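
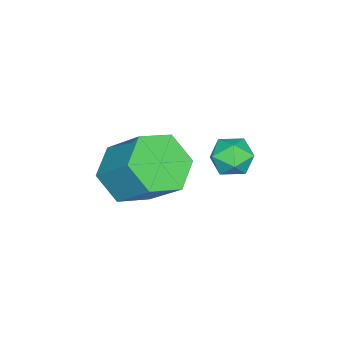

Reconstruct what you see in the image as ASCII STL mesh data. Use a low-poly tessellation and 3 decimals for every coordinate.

solid 
facet normal -0.285 0.530 0.798
outer loop
vertex -1.796 1.302 0.514
vertex -2.21 0.851 0.666
vertex -1.621 0.827 0.892
endloop
endfacet
facet normal 0.401 0.656 0.639
outer loop
vertex -1.796 1.302 0.514
vertex -1.621 0.827 0.892
vertex -1.231 1.03 0.439
endloop
endfacet
facet normal 0.430 0.902 -0.030
outer loop
vertex -1.796 1.302 0.514
vertex -1.231 1.03 0.439
vertex -1.578 1.179 -0.066
endloop
endfacet
facet normal -0.236 0.929 -0.286
outer loop
vertex -1.796 1.302 0.514
vertex -1.578 1.179 -0.066
vertex -2.184 1.068 0.074
endloop
endfacet
facet normal -0.678 0.699 0.226
outer loop
vertex -1.796 1.302 0.514
vertex -2.184 1.068 0.074
vertex -2.21 0.851 0.666
endloop
endfacet
facet normal 0.749 0.036 0.661
outer loop
vertex -1.231 1.03 0.439
vertex -1.621 0.827 0.892
vertex -1.296 0.412 0.546
endloop
endfacet
facet normal -0.359 -0.168 0.918
outer loop
vertex -1.621 0.827 0.892
vertex -2.21 0.851 0.666
vertex -1.902 0.301 0.686
endloop
endfacet
facet normal -0.995 0.104 -0.006
outer loop
vertex -2.21 0.851 0.666
vertex -2.184 1.068 0.074
vertex -2.249 0.45 0.181
endloop
endfacet
facet normal -0.280 0.476 -0.834
outer loop
vertex -2.184 1.068 0.074
vertex -1.578 1.179 -0.066
vertex -1.859 0.653 -0.272
endloop
endfacet
facet normal 0.798 0.432 -0.421
outer loop
vertex -1.578 1.179 -0.066
vertex -1.231 1.03 0.439
vertex -1.27 0.629 -0.046
endloop
endfacet
facet normal 0.236 -0.929 0.286
outer loop
vertex -1.684 0.178 0.106
vertex -1.296 0.412 0.546
vertex -1.902 0.301 0.686
endloop
endfacet
facet normal -0.430 -0.902 0.030
outer loop
vertex -1.684 0.178 0.106
vertex -1.902 0.301 0.686
vertex -2.249 0.45 0.181
endloop
endfacet
facet normal -0.401 -0.656 -0.639
outer loop
vertex -1.684 0.178 0.106
vertex -2.249 0.45 0.181
vertex -1.859 0.653 -0.272
endloop
endfacet
facet normal 0.285 -0.530 -0.798
outer loop
vertex -1.684 0.178 0.106
vertex -1.859 0.653 -0.272
vertex -1.27 0.629 -0.046
endloop
endfacet
facet normal 0.678 -0.699 -0.226
outer loop
vertex -1.684 0.178 0.106
vertex -1.27 0.629 -0.046
vertex -1.296 0.412 0.546
endloop
endfacet
facet normal 0.280 -0.476 0.834
outer loop
vertex -1.902 0.301 0.686
vertex -1.296 0.412 0.546
vertex -1.621 0.827 0.892
endloop
endfacet
facet normal -0.798 -0.432 0.421
outer loop
vertex -2.249 0.45 0.181
vertex -1.902 0.301 0.686
vertex -2.21 0.851 0.666
endloop
endfacet
facet normal -0.749 -0.036 -0.661
outer loop
vertex -1.859 0.653 -0.272
vertex -2.249 0.45 0.181
vertex -2.184 1.068 0.074
endloop
endfacet
facet normal 0.359 0.168 -0.918
outer loop
vertex -1.27 0.629 -0.046
vertex -1.859 0.653 -0.272
vertex -1.578 1.179 -0.066
endloop
endfacet
facet normal 0.995 -0.104 0.006
outer loop
vertex -1.296 0.412 0.546
vertex -1.27 0.629 -0.046
vertex -1.231 1.03 0.439
endloop
endfacet
facet normal -0.217 -0.667 -0.712
outer loop
vertex -1.097 -2.1 -2.108
vertex -1.975 -2.21 -1.737
vertex -1.818 -1.543 -2.41
endloop
endfacet
facet normal 0.624 0.467 -0.627
outer loop
vertex -1.097 -2.1 -2.108
vertex -1.818 -1.543 -2.41
vertex -0.746 -1.019 -0.953
endloop
endfacet
facet normal 0.623 0.468 -0.627
outer loop
vertex -0.746 -1.019 -0.953
vertex -1.818 -1.543 -2.41
vertex -1.467 -0.463 -1.255
endloop
endfacet
facet normal 0.216 0.667 0.713
outer loop
vertex -0.746 -1.019 -0.953
vertex -1.467 -0.463 -1.255
vertex -1.625 -1.13 -0.583
endloop
endfacet
facet normal -0.216 -0.668 -0.712
outer loop
vertex -1.818 -1.543 -2.41
vertex -1.975 -2.21 -1.737
vertex -2.697 -1.654 -2.039
endloop
endfacet
facet normal -0.340 0.736 -0.585
outer loop
vertex -1.818 -1.543 -2.41
vertex -2.697 -1.654 -2.039
vertex -1.467 -0.463 -1.255
endloop
endfacet
facet normal -0.339 0.736 -0.586
outer loop
vertex -1.467 -0.463 -1.255
vertex -2.697 -1.654 -2.039
vertex -2.346 -0.573 -0.885
endloop
endfacet
facet normal 0.217 0.667 0.713
outer loop
vertex -1.467 -0.463 -1.255
vertex -2.346 -0.573 -0.885
vertex -1.625 -1.13 -0.583
endloop
endfacet
facet normal -0.216 -0.667 -0.713
outer loop
vertex -2.697 -1.654 -2.039
vertex -1.975 -2.21 -1.737
vertex -2.854 -2.321 -1.367
endloop
endfacet
facet normal -0.962 0.268 0.041
outer loop
vertex -2.697 -1.654 -2.039
vertex -2.854 -2.321 -1.367
vertex -2.346 -0.573 -0.885
endloop
endfacet
facet normal -0.962 0.268 0.041
outer loop
vertex -2.346 -0.573 -0.885
vertex -2.854 -2.321 -1.367
vertex -2.503 -1.24 -0.212
endloop
endfacet
facet normal 0.217 0.667 0.712
outer loop
vertex -2.346 -0.573 -0.885
vertex -2.503 -1.24 -0.212
vertex -1.625 -1.13 -0.583
endloop
endfacet
facet normal -0.216 -0.667 -0.713
outer loop
vertex -2.854 -2.321 -1.367
vertex -1.975 -2.21 -1.737
vertex -2.133 -2.877 -1.065
endloop
endfacet
facet normal -0.623 -0.468 0.627
outer loop
vertex -2.854 -2.321 -1.367
vertex -2.133 -2.877 -1.065
vertex -2.503 -1.24 -0.212
endloop
endfacet
facet normal -0.624 -0.467 0.627
outer loop
vertex -2.503 -1.24 -0.212
vertex -2.133 -2.877 -1.065
vertex -1.782 -1.797 0.09
endloop
endfacet
facet normal 0.217 0.667 0.712
outer loop
vertex -2.503 -1.24 -0.212
vertex -1.782 -1.797 0.09
vertex -1.625 -1.13 -0.583
endloop
endfacet
facet normal -0.217 -0.667 -0.713
outer loop
vertex -2.133 -2.877 -1.065
vertex -1.975 -2.21 -1.737
vertex -1.254 -2.767 -1.435
endloop
endfacet
facet normal 0.339 -0.736 0.586
outer loop
vertex -2.133 -2.877 -1.065
vertex -1.254 -2.767 -1.435
vertex -1.782 -1.797 0.09
endloop
endfacet
facet normal 0.340 -0.736 0.586
outer loop
vertex -1.782 -1.797 0.09
vertex -1.254 -2.767 -1.435
vertex -0.903 -1.686 -0.281
endloop
endfacet
facet normal 0.216 0.668 0.712
outer loop
vertex -1.782 -1.797 0.09
vertex -0.903 -1.686 -0.281
vertex -1.625 -1.13 -0.583
endloop
endfacet
facet normal -0.217 -0.667 -0.712
outer loop
vertex -1.254 -2.767 -1.435
vertex -1.975 -2.21 -1.737
vertex -1.097 -2.1 -2.108
endloop
endfacet
facet normal 0.962 -0.268 -0.041
outer loop
vertex -1.254 -2.767 -1.435
vertex -1.097 -2.1 -2.108
vertex -0.903 -1.686 -0.281
endloop
endfacet
facet normal 0.962 -0.268 -0.041
outer loop
vertex -0.903 -1.686 -0.281
vertex -1.097 -2.1 -2.108
vertex -0.746 -1.019 -0.953
endloop
endfacet
facet normal 0.216 0.667 0.713
outer loop
vertex -0.903 -1.686 -0.281
vertex -0.746 -1.019 -0.953
vertex -1.625 -1.13 -0.583
endloop
endfacet

endsolid


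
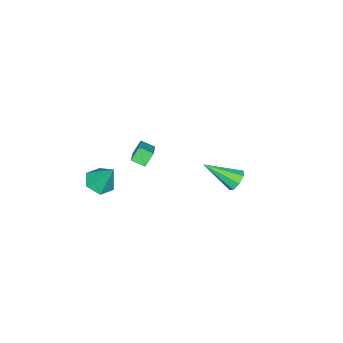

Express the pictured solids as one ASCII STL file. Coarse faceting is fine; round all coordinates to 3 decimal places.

solid 
facet normal -0.042 -0.512 -0.858
outer loop
vertex 0.488 -4.332 -2.602
vertex -0.391 -4.006 -2.753
vertex 0.357 -3.521 -3.079
endloop
endfacet
facet normal 0.928 0.289 0.237
outer loop
vertex 0.488 -4.332 -2.602
vertex 0.357 -3.521 -3.079
vertex -0.309 -3.014 -1.087
endloop
endfacet
facet normal -0.043 -0.511 -0.859
outer loop
vertex 0.357 -3.521 -3.079
vertex -0.391 -4.006 -2.753
vertex -0.522 -3.195 -3.229
endloop
endfacet
facet normal 0.363 0.925 -0.114
outer loop
vertex 0.357 -3.521 -3.079
vertex -0.522 -3.195 -3.229
vertex -0.309 -3.014 -1.087
endloop
endfacet
facet normal -0.043 -0.511 -0.859
outer loop
vertex -0.522 -3.195 -3.229
vertex -0.391 -4.006 -2.753
vertex -1.271 -3.68 -2.903
endloop
endfacet
facet normal -0.548 0.836 -0.016
outer loop
vertex -0.522 -3.195 -3.229
vertex -1.271 -3.68 -2.903
vertex -0.309 -3.014 -1.087
endloop
endfacet
facet normal -0.043 -0.512 -0.858
outer loop
vertex -1.271 -3.68 -2.903
vertex -0.391 -4.006 -2.753
vertex -1.14 -4.491 -2.426
endloop
endfacet
facet normal -0.894 0.110 0.433
outer loop
vertex -1.271 -3.68 -2.903
vertex -1.14 -4.491 -2.426
vertex -0.309 -3.014 -1.087
endloop
endfacet
facet normal -0.043 -0.512 -0.858
outer loop
vertex -1.14 -4.491 -2.426
vertex -0.391 -4.006 -2.753
vertex -0.261 -4.817 -2.276
endloop
endfacet
facet normal -0.329 -0.526 0.784
outer loop
vertex -1.14 -4.491 -2.426
vertex -0.261 -4.817 -2.276
vertex -0.309 -3.014 -1.087
endloop
endfacet
facet normal -0.042 -0.512 -0.858
outer loop
vertex -0.261 -4.817 -2.276
vertex -0.391 -4.006 -2.753
vertex 0.488 -4.332 -2.602
endloop
endfacet
facet normal 0.582 -0.437 0.686
outer loop
vertex -0.261 -4.817 -2.276
vertex 0.488 -4.332 -2.602
vertex -0.309 -3.014 -1.087
endloop
endfacet
facet normal -0.576 0.198 0.793
outer loop
vertex -3.539 -3.341 -1.974
vertex -3.749 -2.519 -2.332
vertex -4.819 -3.999 -2.739
endloop
endfacet
facet normal 0.227 -0.893 0.388
outer loop
vertex -4.231 -4.201 -3.548
vertex -3.539 -3.341 -1.974
vertex -4.819 -3.999 -2.739
endloop
endfacet
facet normal -0.576 0.198 0.793
outer loop
vertex -4.819 -3.999 -2.739
vertex -3.749 -2.519 -2.332
vertex -5.028 -3.178 -3.096
endloop
endfacet
facet normal -0.785 -0.404 -0.470
outer loop
vertex -5.028 -3.178 -3.096
vertex -4.231 -4.201 -3.548
vertex -4.819 -3.999 -2.739
endloop
endfacet
facet normal 0.785 0.405 0.469
outer loop
vertex -3.539 -3.341 -1.974
vertex -3.161 -2.721 -3.141
vertex -3.749 -2.519 -2.332
endloop
endfacet
facet normal 0.229 -0.893 0.387
outer loop
vertex -2.952 -3.542 -2.784
vertex -3.539 -3.341 -1.974
vertex -4.231 -4.201 -3.548
endloop
endfacet
facet normal 0.785 0.404 0.469
outer loop
vertex -2.952 -3.542 -2.784
vertex -3.161 -2.721 -3.141
vertex -3.539 -3.341 -1.974
endloop
endfacet
facet normal -0.228 0.893 -0.389
outer loop
vertex -3.749 -2.519 -2.332
vertex -3.161 -2.721 -3.141
vertex -5.028 -3.178 -3.096
endloop
endfacet
facet normal -0.785 -0.405 -0.469
outer loop
vertex -4.441 -3.379 -3.906
vertex -4.231 -4.201 -3.548
vertex -5.028 -3.178 -3.096
endloop
endfacet
facet normal -0.228 0.893 -0.387
outer loop
vertex -5.028 -3.178 -3.096
vertex -3.161 -2.721 -3.141
vertex -4.441 -3.379 -3.906
endloop
endfacet
facet normal 0.576 -0.198 -0.793
outer loop
vertex -4.441 -3.379 -3.906
vertex -2.952 -3.542 -2.784
vertex -4.231 -4.201 -3.548
endloop
endfacet
facet normal 0.576 -0.198 -0.793
outer loop
vertex -3.161 -2.721 -3.141
vertex -2.952 -3.542 -2.784
vertex -4.441 -3.379 -3.906
endloop
endfacet
facet normal -0.313 0.782 -0.539
outer loop
vertex -0.771 4.19 0.363
vertex -1.455 4.007 0.494
vertex -0.969 4.426 0.82
endloop
endfacet
facet normal 0.932 0.201 0.300
outer loop
vertex -0.771 4.19 0.363
vertex -0.969 4.426 0.82
vertex -0.785 2.333 1.646
endloop
endfacet
facet normal -0.313 0.782 -0.538
outer loop
vertex -0.969 4.426 0.82
vertex -1.455 4.007 0.494
vertex -1.451 4.416 1.086
endloop
endfacet
facet normal 0.445 0.362 0.819
outer loop
vertex -0.969 4.426 0.82
vertex -1.451 4.416 1.086
vertex -0.785 2.333 1.646
endloop
endfacet
facet normal -0.312 0.783 -0.539
outer loop
vertex -1.451 4.416 1.086
vertex -1.455 4.007 0.494
vertex -1.936 4.167 1.005
endloop
endfacet
facet normal -0.250 0.176 0.952
outer loop
vertex -1.451 4.416 1.086
vertex -1.936 4.167 1.005
vertex -0.785 2.333 1.646
endloop
endfacet
facet normal -0.313 0.782 -0.539
outer loop
vertex -1.936 4.167 1.005
vertex -1.455 4.007 0.494
vertex -2.139 3.824 0.625
endloop
endfacet
facet normal -0.743 -0.249 0.622
outer loop
vertex -1.936 4.167 1.005
vertex -2.139 3.824 0.625
vertex -0.785 2.333 1.646
endloop
endfacet
facet normal -0.312 0.783 -0.538
outer loop
vertex -2.139 3.824 0.625
vertex -1.455 4.007 0.494
vertex -1.941 3.588 0.167
endloop
endfacet
facet normal -0.747 -0.665 0.020
outer loop
vertex -2.139 3.824 0.625
vertex -1.941 3.588 0.167
vertex -0.785 2.333 1.646
endloop
endfacet
facet normal -0.313 0.783 -0.538
outer loop
vertex -1.941 3.588 0.167
vertex -1.455 4.007 0.494
vertex -1.459 3.598 -0.099
endloop
endfacet
facet normal -0.259 -0.827 -0.500
outer loop
vertex -1.941 3.588 0.167
vertex -1.459 3.598 -0.099
vertex -0.785 2.333 1.646
endloop
endfacet
facet normal -0.312 0.783 -0.538
outer loop
vertex -1.459 3.598 -0.099
vertex -1.455 4.007 0.494
vertex -0.974 3.847 -0.018
endloop
endfacet
facet normal 0.435 -0.641 -0.633
outer loop
vertex -1.459 3.598 -0.099
vertex -0.974 3.847 -0.018
vertex -0.785 2.333 1.646
endloop
endfacet
facet normal -0.312 0.783 -0.538
outer loop
vertex -0.974 3.847 -0.018
vertex -1.455 4.007 0.494
vertex -0.771 4.19 0.363
endloop
endfacet
facet normal 0.929 -0.215 -0.301
outer loop
vertex -0.974 3.847 -0.018
vertex -0.771 4.19 0.363
vertex -0.785 2.333 1.646
endloop
endfacet

endsolid


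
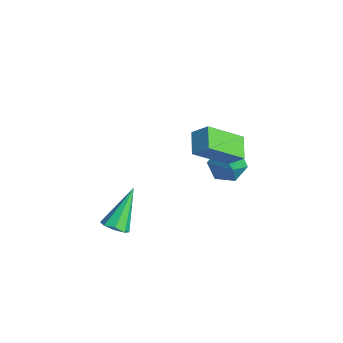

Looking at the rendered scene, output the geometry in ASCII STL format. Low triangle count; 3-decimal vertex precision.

solid 
facet normal -0.767 0.169 -0.619
outer loop
vertex -2.163 2.53 -2.309
vertex -2.714 2.386 -1.665
vertex -2.421 3.182 -1.811
endloop
endfacet
facet normal 0.824 0.512 -0.243
outer loop
vertex -2.163 2.53 -2.309
vertex -2.421 3.182 -1.811
vertex -1.386 2.094 -0.595
endloop
endfacet
facet normal -0.768 0.169 -0.618
outer loop
vertex -2.421 3.182 -1.811
vertex -2.714 2.386 -1.665
vertex -2.972 3.037 -1.166
endloop
endfacet
facet normal 0.324 0.825 0.462
outer loop
vertex -2.421 3.182 -1.811
vertex -2.972 3.037 -1.166
vertex -1.386 2.094 -0.595
endloop
endfacet
facet normal -0.768 0.169 -0.618
outer loop
vertex -2.972 3.037 -1.166
vertex -2.714 2.386 -1.665
vertex -3.265 2.242 -1.02
endloop
endfacet
facet normal -0.195 0.246 0.949
outer loop
vertex -2.972 3.037 -1.166
vertex -3.265 2.242 -1.02
vertex -1.386 2.094 -0.595
endloop
endfacet
facet normal -0.768 0.168 -0.618
outer loop
vertex -3.265 2.242 -1.02
vertex -2.714 2.386 -1.665
vertex -3.006 1.591 -1.519
endloop
endfacet
facet normal -0.216 -0.647 0.731
outer loop
vertex -3.265 2.242 -1.02
vertex -3.006 1.591 -1.519
vertex -1.386 2.094 -0.595
endloop
endfacet
facet normal -0.768 0.169 -0.617
outer loop
vertex -3.006 1.591 -1.519
vertex -2.714 2.386 -1.665
vertex -2.456 1.735 -2.164
endloop
endfacet
facet normal 0.282 -0.959 0.027
outer loop
vertex -3.006 1.591 -1.519
vertex -2.456 1.735 -2.164
vertex -1.386 2.094 -0.595
endloop
endfacet
facet normal -0.767 0.170 -0.618
outer loop
vertex -2.456 1.735 -2.164
vertex -2.714 2.386 -1.665
vertex -2.163 2.53 -2.309
endloop
endfacet
facet normal 0.802 -0.380 -0.460
outer loop
vertex -2.456 1.735 -2.164
vertex -2.163 2.53 -2.309
vertex -1.386 2.094 -0.595
endloop
endfacet
facet normal 0.400 -0.545 -0.737
outer loop
vertex -0.669 -3.243 -1.976
vertex -1.138 -3.068 -2.36
vertex -0.568 -2.839 -2.22
endloop
endfacet
facet normal 0.746 0.198 0.636
outer loop
vertex -0.669 -3.243 -1.976
vertex -0.568 -2.839 -2.22
vertex -1.942 -1.972 -0.88
endloop
endfacet
facet normal 0.400 -0.545 -0.737
outer loop
vertex -0.568 -2.839 -2.22
vertex -1.138 -3.068 -2.36
vertex -0.8 -2.57 -2.545
endloop
endfacet
facet normal 0.638 0.752 0.167
outer loop
vertex -0.568 -2.839 -2.22
vertex -0.8 -2.57 -2.545
vertex -1.942 -1.972 -0.88
endloop
endfacet
facet normal 0.401 -0.546 -0.736
outer loop
vertex -0.8 -2.57 -2.545
vertex -1.138 -3.068 -2.36
vertex -1.23 -2.592 -2.763
endloop
endfacet
facet normal 0.093 0.956 -0.280
outer loop
vertex -0.8 -2.57 -2.545
vertex -1.23 -2.592 -2.763
vertex -1.942 -1.972 -0.88
endloop
endfacet
facet normal 0.400 -0.546 -0.736
outer loop
vertex -1.23 -2.592 -2.763
vertex -1.138 -3.068 -2.36
vertex -1.606 -2.893 -2.744
endloop
endfacet
facet normal -0.574 0.689 -0.444
outer loop
vertex -1.23 -2.592 -2.763
vertex -1.606 -2.893 -2.744
vertex -1.942 -1.972 -0.88
endloop
endfacet
facet normal 0.401 -0.545 -0.737
outer loop
vertex -1.606 -2.893 -2.744
vertex -1.138 -3.068 -2.36
vertex -1.707 -3.297 -2.5
endloop
endfacet
facet normal -0.968 0.105 -0.227
outer loop
vertex -1.606 -2.893 -2.744
vertex -1.707 -3.297 -2.5
vertex -1.942 -1.972 -0.88
endloop
endfacet
facet normal 0.401 -0.545 -0.737
outer loop
vertex -1.707 -3.297 -2.5
vertex -1.138 -3.068 -2.36
vertex -1.475 -3.566 -2.175
endloop
endfacet
facet normal -0.860 -0.449 0.242
outer loop
vertex -1.707 -3.297 -2.5
vertex -1.475 -3.566 -2.175
vertex -1.942 -1.972 -0.88
endloop
endfacet
facet normal 0.400 -0.545 -0.737
outer loop
vertex -1.475 -3.566 -2.175
vertex -1.138 -3.068 -2.36
vertex -1.045 -3.544 -1.958
endloop
endfacet
facet normal -0.315 -0.652 0.690
outer loop
vertex -1.475 -3.566 -2.175
vertex -1.045 -3.544 -1.958
vertex -1.942 -1.972 -0.88
endloop
endfacet
facet normal 0.400 -0.544 -0.737
outer loop
vertex -1.045 -3.544 -1.958
vertex -1.138 -3.068 -2.36
vertex -0.669 -3.243 -1.976
endloop
endfacet
facet normal 0.350 -0.386 0.854
outer loop
vertex -1.045 -3.544 -1.958
vertex -0.669 -3.243 -1.976
vertex -1.942 -1.972 -0.88
endloop
endfacet
facet normal -0.482 -0.544 -0.687
outer loop
vertex -0.894 0.131 1.726
vertex -1.841 0.463 2.127
vertex -0.876 1.66 0.501
endloop
endfacet
facet normal 0.876 -0.307 -0.371
outer loop
vertex -0.419 2.177 1.153
vertex -0.894 0.131 1.726
vertex -0.876 1.66 0.501
endloop
endfacet
facet normal -0.481 -0.545 -0.687
outer loop
vertex -0.876 1.66 0.501
vertex -1.841 0.463 2.127
vertex -1.823 1.992 0.901
endloop
endfacet
facet normal 0.009 0.780 -0.625
outer loop
vertex -1.823 1.992 0.901
vertex -0.419 2.177 1.153
vertex -0.876 1.66 0.501
endloop
endfacet
facet normal -0.009 -0.780 0.625
outer loop
vertex -0.894 0.131 1.726
vertex -1.384 0.98 2.779
vertex -1.841 0.463 2.127
endloop
endfacet
facet normal 0.877 -0.307 -0.370
outer loop
vertex -0.437 0.648 2.379
vertex -0.894 0.131 1.726
vertex -0.419 2.177 1.153
endloop
endfacet
facet normal -0.010 -0.781 0.625
outer loop
vertex -0.437 0.648 2.379
vertex -1.384 0.98 2.779
vertex -0.894 0.131 1.726
endloop
endfacet
facet normal -0.876 0.307 0.371
outer loop
vertex -1.841 0.463 2.127
vertex -1.384 0.98 2.779
vertex -1.823 1.992 0.901
endloop
endfacet
facet normal 0.009 0.781 -0.625
outer loop
vertex -1.366 2.509 1.554
vertex -0.419 2.177 1.153
vertex -1.823 1.992 0.901
endloop
endfacet
facet normal -0.877 0.307 0.370
outer loop
vertex -1.823 1.992 0.901
vertex -1.384 0.98 2.779
vertex -1.366 2.509 1.554
endloop
endfacet
facet normal 0.482 0.545 0.686
outer loop
vertex -1.366 2.509 1.554
vertex -0.437 0.648 2.379
vertex -0.419 2.177 1.153
endloop
endfacet
facet normal 0.481 0.545 0.687
outer loop
vertex -1.384 0.98 2.779
vertex -0.437 0.648 2.379
vertex -1.366 2.509 1.554
endloop
endfacet

endsolid


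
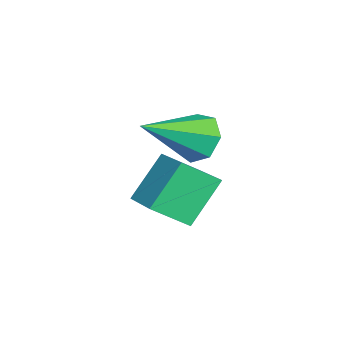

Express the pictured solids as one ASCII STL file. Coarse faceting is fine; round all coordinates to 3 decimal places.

solid 
facet normal -0.609 0.633 -0.478
outer loop
vertex -2.413 -2.062 -2.203
vertex -2.77 -1.927 -1.569
vertex -2.183 -1.576 -1.852
endloop
endfacet
facet normal 0.873 -0.064 -0.484
outer loop
vertex -2.413 -2.062 -2.203
vertex -2.183 -1.576 -1.852
vertex -1.65 -3.093 -0.691
endloop
endfacet
facet normal -0.609 0.633 -0.477
outer loop
vertex -2.183 -1.576 -1.852
vertex -2.77 -1.927 -1.569
vertex -2.396 -1.355 -1.287
endloop
endfacet
facet normal 0.885 0.436 0.163
outer loop
vertex -2.183 -1.576 -1.852
vertex -2.396 -1.355 -1.287
vertex -1.65 -3.093 -0.691
endloop
endfacet
facet normal -0.609 0.633 -0.477
outer loop
vertex -2.396 -1.355 -1.287
vertex -2.77 -1.927 -1.569
vertex -2.89 -1.565 -0.935
endloop
endfacet
facet normal 0.387 0.443 0.808
outer loop
vertex -2.396 -1.355 -1.287
vertex -2.89 -1.565 -0.935
vertex -1.65 -3.093 -0.691
endloop
endfacet
facet normal -0.609 0.634 -0.477
outer loop
vertex -2.89 -1.565 -0.935
vertex -2.77 -1.927 -1.569
vertex -3.294 -2.048 -1.061
endloop
endfacet
facet normal -0.247 -0.046 0.968
outer loop
vertex -2.89 -1.565 -0.935
vertex -3.294 -2.048 -1.061
vertex -1.65 -3.093 -0.691
endloop
endfacet
facet normal -0.609 0.634 -0.477
outer loop
vertex -3.294 -2.048 -1.061
vertex -2.77 -1.927 -1.569
vertex -3.304 -2.44 -1.569
endloop
endfacet
facet normal -0.538 -0.662 0.521
outer loop
vertex -3.294 -2.048 -1.061
vertex -3.304 -2.44 -1.569
vertex -1.65 -3.093 -0.691
endloop
endfacet
facet normal -0.609 0.634 -0.477
outer loop
vertex -3.304 -2.44 -1.569
vertex -2.77 -1.927 -1.569
vertex -2.912 -2.446 -2.077
endloop
endfacet
facet normal -0.268 -0.943 -0.196
outer loop
vertex -3.304 -2.44 -1.569
vertex -2.912 -2.446 -2.077
vertex -1.65 -3.093 -0.691
endloop
endfacet
facet normal -0.608 0.634 -0.478
outer loop
vertex -2.912 -2.446 -2.077
vertex -2.77 -1.927 -1.569
vertex -2.413 -2.062 -2.203
endloop
endfacet
facet normal 0.359 -0.677 -0.643
outer loop
vertex -2.912 -2.446 -2.077
vertex -2.413 -2.062 -2.203
vertex -1.65 -3.093 -0.691
endloop
endfacet
facet normal -0.822 -0.497 -0.278
outer loop
vertex -3.041 -3.611 -3.937
vertex -3.807 -2.999 -2.762
vertex -3.36 -2.702 -4.618
endloop
endfacet
facet normal 0.500 -0.400 -0.768
outer loop
vertex -2.233 -2.021 -4.238
vertex -3.041 -3.611 -3.937
vertex -3.36 -2.702 -4.618
endloop
endfacet
facet normal -0.823 -0.496 -0.278
outer loop
vertex -3.36 -2.702 -4.618
vertex -3.807 -2.999 -2.762
vertex -4.126 -2.089 -3.443
endloop
endfacet
facet normal -0.270 0.770 -0.578
outer loop
vertex -4.126 -2.089 -3.443
vertex -2.233 -2.021 -4.238
vertex -3.36 -2.702 -4.618
endloop
endfacet
facet normal 0.271 -0.770 0.578
outer loop
vertex -3.041 -3.611 -3.937
vertex -2.68 -2.318 -2.382
vertex -3.807 -2.999 -2.762
endloop
endfacet
facet normal 0.500 -0.400 -0.768
outer loop
vertex -1.914 -2.931 -3.557
vertex -3.041 -3.611 -3.937
vertex -2.233 -2.021 -4.238
endloop
endfacet
facet normal 0.270 -0.770 0.578
outer loop
vertex -1.914 -2.931 -3.557
vertex -2.68 -2.318 -2.382
vertex -3.041 -3.611 -3.937
endloop
endfacet
facet normal -0.500 0.399 0.768
outer loop
vertex -3.807 -2.999 -2.762
vertex -2.68 -2.318 -2.382
vertex -4.126 -2.089 -3.443
endloop
endfacet
facet normal -0.270 0.770 -0.577
outer loop
vertex -2.999 -1.409 -3.063
vertex -2.233 -2.021 -4.238
vertex -4.126 -2.089 -3.443
endloop
endfacet
facet normal -0.500 0.400 0.768
outer loop
vertex -4.126 -2.089 -3.443
vertex -2.68 -2.318 -2.382
vertex -2.999 -1.409 -3.063
endloop
endfacet
facet normal 0.823 0.496 0.278
outer loop
vertex -2.999 -1.409 -3.063
vertex -1.914 -2.931 -3.557
vertex -2.233 -2.021 -4.238
endloop
endfacet
facet normal 0.823 0.496 0.277
outer loop
vertex -2.68 -2.318 -2.382
vertex -1.914 -2.931 -3.557
vertex -2.999 -1.409 -3.063
endloop
endfacet

endsolid


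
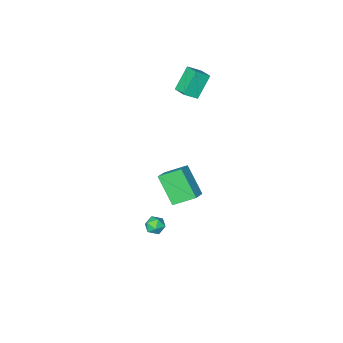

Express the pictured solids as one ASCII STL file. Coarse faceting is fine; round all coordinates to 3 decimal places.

solid 
facet normal -0.751 -0.514 -0.415
outer loop
vertex -1.46 -2.973 -3.785
vertex -2.534 -2.098 -2.925
vertex -1.564 -1.521 -5.394
endloop
endfacet
facet normal 0.659 -0.537 -0.527
outer loop
vertex -0.806 -1.002 -4.975
vertex -1.46 -2.973 -3.785
vertex -1.564 -1.521 -5.394
endloop
endfacet
facet normal -0.751 -0.514 -0.415
outer loop
vertex -1.564 -1.521 -5.394
vertex -2.534 -2.098 -2.925
vertex -2.638 -0.646 -4.535
endloop
endfacet
facet normal -0.048 0.669 -0.742
outer loop
vertex -2.638 -0.646 -4.535
vertex -0.806 -1.002 -4.975
vertex -1.564 -1.521 -5.394
endloop
endfacet
facet normal 0.048 -0.669 0.741
outer loop
vertex -1.46 -2.973 -3.785
vertex -1.776 -1.579 -2.506
vertex -2.534 -2.098 -2.925
endloop
endfacet
facet normal 0.659 -0.537 -0.527
outer loop
vertex -0.702 -2.454 -3.365
vertex -1.46 -2.973 -3.785
vertex -0.806 -1.002 -4.975
endloop
endfacet
facet normal 0.048 -0.669 0.741
outer loop
vertex -0.702 -2.454 -3.365
vertex -1.776 -1.579 -2.506
vertex -1.46 -2.973 -3.785
endloop
endfacet
facet normal -0.659 0.537 0.527
outer loop
vertex -2.534 -2.098 -2.925
vertex -1.776 -1.579 -2.506
vertex -2.638 -0.646 -4.535
endloop
endfacet
facet normal -0.048 0.670 -0.741
outer loop
vertex -1.88 -0.127 -4.115
vertex -0.806 -1.002 -4.975
vertex -2.638 -0.646 -4.535
endloop
endfacet
facet normal -0.659 0.537 0.527
outer loop
vertex -2.638 -0.646 -4.535
vertex -1.776 -1.579 -2.506
vertex -1.88 -0.127 -4.115
endloop
endfacet
facet normal 0.751 0.514 0.415
outer loop
vertex -1.88 -0.127 -4.115
vertex -0.702 -2.454 -3.365
vertex -0.806 -1.002 -4.975
endloop
endfacet
facet normal 0.751 0.514 0.415
outer loop
vertex -1.776 -1.579 -2.506
vertex -0.702 -2.454 -3.365
vertex -1.88 -0.127 -4.115
endloop
endfacet
facet normal -0.949 0.313 -0.046
outer loop
vertex 2.668 3.641 -1.368
vertex 2.57 3.432 -0.769
vertex 2.773 4.032 -0.871
endloop
endfacet
facet normal -0.526 0.719 -0.454
outer loop
vertex 2.668 3.641 -1.368
vertex 2.773 4.032 -0.871
vertex 3.184 4.022 -1.363
endloop
endfacet
facet normal -0.208 0.294 -0.933
outer loop
vertex 2.668 3.641 -1.368
vertex 3.184 4.022 -1.363
vertex 3.235 3.415 -1.566
endloop
endfacet
facet normal -0.435 -0.374 -0.819
outer loop
vertex 2.668 3.641 -1.368
vertex 3.235 3.415 -1.566
vertex 2.855 3.051 -1.198
endloop
endfacet
facet normal -0.892 -0.361 -0.272
outer loop
vertex 2.668 3.641 -1.368
vertex 2.855 3.051 -1.198
vertex 2.57 3.432 -0.769
endloop
endfacet
facet normal -0.020 0.999 -0.037
outer loop
vertex 3.184 4.022 -1.363
vertex 2.773 4.032 -0.871
vertex 3.405 4.049 -0.762
endloop
endfacet
facet normal -0.704 0.344 0.622
outer loop
vertex 2.773 4.032 -0.871
vertex 2.57 3.432 -0.769
vertex 3.025 3.685 -0.394
endloop
endfacet
facet normal -0.611 -0.748 0.258
outer loop
vertex 2.57 3.432 -0.769
vertex 2.855 3.051 -1.198
vertex 3.076 3.078 -0.597
endloop
endfacet
facet normal 0.129 -0.768 -0.627
outer loop
vertex 2.855 3.051 -1.198
vertex 3.235 3.415 -1.566
vertex 3.487 3.068 -1.089
endloop
endfacet
facet normal 0.494 0.313 -0.811
outer loop
vertex 3.235 3.415 -1.566
vertex 3.184 4.022 -1.363
vertex 3.69 3.668 -1.191
endloop
endfacet
facet normal 0.435 0.374 0.819
outer loop
vertex 3.592 3.459 -0.592
vertex 3.405 4.049 -0.762
vertex 3.025 3.685 -0.394
endloop
endfacet
facet normal 0.208 -0.294 0.933
outer loop
vertex 3.592 3.459 -0.592
vertex 3.025 3.685 -0.394
vertex 3.076 3.078 -0.597
endloop
endfacet
facet normal 0.526 -0.719 0.454
outer loop
vertex 3.592 3.459 -0.592
vertex 3.076 3.078 -0.597
vertex 3.487 3.068 -1.089
endloop
endfacet
facet normal 0.949 -0.313 0.046
outer loop
vertex 3.592 3.459 -0.592
vertex 3.487 3.068 -1.089
vertex 3.69 3.668 -1.191
endloop
endfacet
facet normal 0.892 0.361 0.272
outer loop
vertex 3.592 3.459 -0.592
vertex 3.69 3.668 -1.191
vertex 3.405 4.049 -0.762
endloop
endfacet
facet normal -0.129 0.768 0.627
outer loop
vertex 3.025 3.685 -0.394
vertex 3.405 4.049 -0.762
vertex 2.773 4.032 -0.871
endloop
endfacet
facet normal -0.494 -0.313 0.811
outer loop
vertex 3.076 3.078 -0.597
vertex 3.025 3.685 -0.394
vertex 2.57 3.432 -0.769
endloop
endfacet
facet normal 0.020 -0.999 0.037
outer loop
vertex 3.487 3.068 -1.089
vertex 3.076 3.078 -0.597
vertex 2.855 3.051 -1.198
endloop
endfacet
facet normal 0.704 -0.344 -0.622
outer loop
vertex 3.69 3.668 -1.191
vertex 3.487 3.068 -1.089
vertex 3.235 3.415 -1.566
endloop
endfacet
facet normal 0.611 0.748 -0.258
outer loop
vertex 3.405 4.049 -0.762
vertex 3.69 3.668 -1.191
vertex 3.184 4.022 -1.363
endloop
endfacet
facet normal -0.798 0.225 -0.559
outer loop
vertex -4.828 -4.263 3.256
vertex -4.747 -3.173 3.58
vertex -3.775 -3.935 1.885
endloop
endfacet
facet normal -0.071 -0.956 -0.284
outer loop
vertex -2.953 -4.167 2.46
vertex -4.828 -4.263 3.256
vertex -3.775 -3.935 1.885
endloop
endfacet
facet normal -0.798 0.225 -0.559
outer loop
vertex -3.775 -3.935 1.885
vertex -4.747 -3.173 3.58
vertex -3.694 -2.845 2.208
endloop
endfacet
facet normal 0.598 0.187 -0.780
outer loop
vertex -3.694 -2.845 2.208
vertex -2.953 -4.167 2.46
vertex -3.775 -3.935 1.885
endloop
endfacet
facet normal -0.598 -0.187 0.779
outer loop
vertex -4.828 -4.263 3.256
vertex -3.925 -3.405 4.155
vertex -4.747 -3.173 3.58
endloop
endfacet
facet normal -0.071 -0.956 -0.283
outer loop
vertex -4.006 -4.495 3.832
vertex -4.828 -4.263 3.256
vertex -2.953 -4.167 2.46
endloop
endfacet
facet normal -0.599 -0.186 0.779
outer loop
vertex -4.006 -4.495 3.832
vertex -3.925 -3.405 4.155
vertex -4.828 -4.263 3.256
endloop
endfacet
facet normal 0.072 0.956 0.284
outer loop
vertex -4.747 -3.173 3.58
vertex -3.925 -3.405 4.155
vertex -3.694 -2.845 2.208
endloop
endfacet
facet normal 0.599 0.187 -0.779
outer loop
vertex -2.872 -3.077 2.784
vertex -2.953 -4.167 2.46
vertex -3.694 -2.845 2.208
endloop
endfacet
facet normal 0.071 0.956 0.284
outer loop
vertex -3.694 -2.845 2.208
vertex -3.925 -3.405 4.155
vertex -2.872 -3.077 2.784
endloop
endfacet
facet normal 0.798 -0.225 0.559
outer loop
vertex -2.872 -3.077 2.784
vertex -4.006 -4.495 3.832
vertex -2.953 -4.167 2.46
endloop
endfacet
facet normal 0.798 -0.225 0.559
outer loop
vertex -3.925 -3.405 4.155
vertex -4.006 -4.495 3.832
vertex -2.872 -3.077 2.784
endloop
endfacet

endsolid


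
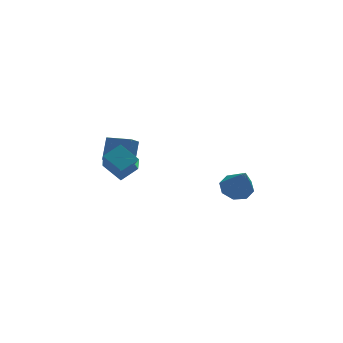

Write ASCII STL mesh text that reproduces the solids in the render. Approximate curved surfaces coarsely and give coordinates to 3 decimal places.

solid 
facet normal -0.583 -0.575 0.574
outer loop
vertex -1.863 -0.559 -0.422
vertex -2.803 0.272 -0.544
vertex -2.283 -1.189 -1.479
endloop
endfacet
facet normal 0.745 -0.660 0.098
outer loop
vertex -1.757 -0.672 -1.996
vertex -1.863 -0.559 -0.422
vertex -2.283 -1.189 -1.479
endloop
endfacet
facet normal -0.584 -0.575 0.573
outer loop
vertex -2.283 -1.189 -1.479
vertex -2.803 0.272 -0.544
vertex -3.222 -0.358 -1.602
endloop
endfacet
facet normal -0.323 -0.485 -0.813
outer loop
vertex -3.222 -0.358 -1.602
vertex -1.757 -0.672 -1.996
vertex -2.283 -1.189 -1.479
endloop
endfacet
facet normal 0.323 0.485 0.813
outer loop
vertex -1.863 -0.559 -0.422
vertex -2.277 0.789 -1.061
vertex -2.803 0.272 -0.544
endloop
endfacet
facet normal 0.745 -0.660 0.098
outer loop
vertex -1.338 -0.042 -0.938
vertex -1.863 -0.559 -0.422
vertex -1.757 -0.672 -1.996
endloop
endfacet
facet normal 0.322 0.484 0.813
outer loop
vertex -1.338 -0.042 -0.938
vertex -2.277 0.789 -1.061
vertex -1.863 -0.559 -0.422
endloop
endfacet
facet normal -0.745 0.660 -0.098
outer loop
vertex -2.803 0.272 -0.544
vertex -2.277 0.789 -1.061
vertex -3.222 -0.358 -1.602
endloop
endfacet
facet normal -0.323 -0.484 -0.813
outer loop
vertex -2.697 0.159 -2.118
vertex -1.757 -0.672 -1.996
vertex -3.222 -0.358 -1.602
endloop
endfacet
facet normal -0.745 0.660 -0.097
outer loop
vertex -3.222 -0.358 -1.602
vertex -2.277 0.789 -1.061
vertex -2.697 0.159 -2.118
endloop
endfacet
facet normal 0.583 0.575 -0.574
outer loop
vertex -2.697 0.159 -2.118
vertex -1.338 -0.042 -0.938
vertex -1.757 -0.672 -1.996
endloop
endfacet
facet normal 0.583 0.574 -0.574
outer loop
vertex -2.277 0.789 -1.061
vertex -1.338 -0.042 -0.938
vertex -2.697 0.159 -2.118
endloop
endfacet
facet normal -0.877 -0.285 -0.387
outer loop
vertex -3.815 -2.387 -0.196
vertex -3.598 -1.605 -1.262
vertex -3.263 -3.314 -0.765
endloop
endfacet
facet normal -0.162 -0.584 0.795
outer loop
vertex -2.342 -3.015 -0.358
vertex -3.815 -2.387 -0.196
vertex -3.263 -3.314 -0.765
endloop
endfacet
facet normal -0.877 -0.285 -0.387
outer loop
vertex -3.263 -3.314 -0.765
vertex -3.598 -1.605 -1.262
vertex -3.046 -2.532 -1.831
endloop
endfacet
facet normal 0.453 -0.760 -0.466
outer loop
vertex -3.046 -2.532 -1.831
vertex -2.342 -3.015 -0.358
vertex -3.263 -3.314 -0.765
endloop
endfacet
facet normal -0.453 0.760 0.466
outer loop
vertex -3.815 -2.387 -0.196
vertex -2.677 -1.306 -0.855
vertex -3.598 -1.605 -1.262
endloop
endfacet
facet normal -0.162 -0.584 0.795
outer loop
vertex -2.894 -2.088 0.211
vertex -3.815 -2.387 -0.196
vertex -2.342 -3.015 -0.358
endloop
endfacet
facet normal -0.453 0.760 0.466
outer loop
vertex -2.894 -2.088 0.211
vertex -2.677 -1.306 -0.855
vertex -3.815 -2.387 -0.196
endloop
endfacet
facet normal 0.162 0.584 -0.795
outer loop
vertex -3.598 -1.605 -1.262
vertex -2.677 -1.306 -0.855
vertex -3.046 -2.532 -1.831
endloop
endfacet
facet normal 0.453 -0.760 -0.466
outer loop
vertex -2.125 -2.233 -1.424
vertex -2.342 -3.015 -0.358
vertex -3.046 -2.532 -1.831
endloop
endfacet
facet normal 0.162 0.584 -0.795
outer loop
vertex -3.046 -2.532 -1.831
vertex -2.677 -1.306 -0.855
vertex -2.125 -2.233 -1.424
endloop
endfacet
facet normal 0.877 0.285 0.387
outer loop
vertex -2.125 -2.233 -1.424
vertex -2.894 -2.088 0.211
vertex -2.342 -3.015 -0.358
endloop
endfacet
facet normal 0.877 0.285 0.387
outer loop
vertex -2.677 -1.306 -0.855
vertex -2.894 -2.088 0.211
vertex -2.125 -2.233 -1.424
endloop
endfacet
facet normal -0.007 0.561 -0.828
outer loop
vertex 3.911 -1.018 -4.106
vertex 3.093 -1.213 -4.231
vertex 3.507 -0.597 -3.817
endloop
endfacet
facet normal 0.724 0.255 0.641
outer loop
vertex 3.911 -1.018 -4.106
vertex 3.507 -0.597 -3.817
vertex 3.107 -2.247 -2.709
endloop
endfacet
facet normal -0.009 0.562 -0.827
outer loop
vertex 3.507 -0.597 -3.817
vertex 3.093 -1.213 -4.231
vertex 2.861 -0.538 -3.77
endloop
endfacet
facet normal 0.110 0.536 0.837
outer loop
vertex 3.507 -0.597 -3.817
vertex 2.861 -0.538 -3.77
vertex 3.107 -2.247 -2.709
endloop
endfacet
facet normal -0.007 0.562 -0.827
outer loop
vertex 2.861 -0.538 -3.77
vertex 3.093 -1.213 -4.231
vertex 2.351 -0.874 -3.994
endloop
endfacet
facet normal -0.568 0.373 0.733
outer loop
vertex 2.861 -0.538 -3.77
vertex 2.351 -0.874 -3.994
vertex 3.107 -2.247 -2.709
endloop
endfacet
facet normal -0.008 0.561 -0.828
outer loop
vertex 2.351 -0.874 -3.994
vertex 3.093 -1.213 -4.231
vertex 2.275 -1.409 -4.356
endloop
endfacet
facet normal -0.910 -0.135 0.391
outer loop
vertex 2.351 -0.874 -3.994
vertex 2.275 -1.409 -4.356
vertex 3.107 -2.247 -2.709
endloop
endfacet
facet normal -0.008 0.563 -0.827
outer loop
vertex 2.275 -1.409 -4.356
vertex 3.093 -1.213 -4.231
vertex 2.679 -1.829 -4.646
endloop
endfacet
facet normal -0.718 -0.696 0.008
outer loop
vertex 2.275 -1.409 -4.356
vertex 2.679 -1.829 -4.646
vertex 3.107 -2.247 -2.709
endloop
endfacet
facet normal -0.007 0.562 -0.827
outer loop
vertex 2.679 -1.829 -4.646
vertex 3.093 -1.213 -4.231
vertex 3.325 -1.889 -4.692
endloop
endfacet
facet normal -0.104 -0.977 -0.188
outer loop
vertex 2.679 -1.829 -4.646
vertex 3.325 -1.889 -4.692
vertex 3.107 -2.247 -2.709
endloop
endfacet
facet normal -0.008 0.562 -0.827
outer loop
vertex 3.325 -1.889 -4.692
vertex 3.093 -1.213 -4.231
vertex 3.835 -1.552 -4.468
endloop
endfacet
facet normal 0.575 -0.814 -0.084
outer loop
vertex 3.325 -1.889 -4.692
vertex 3.835 -1.552 -4.468
vertex 3.107 -2.247 -2.709
endloop
endfacet
facet normal -0.008 0.562 -0.827
outer loop
vertex 3.835 -1.552 -4.468
vertex 3.093 -1.213 -4.231
vertex 3.911 -1.018 -4.106
endloop
endfacet
facet normal 0.916 -0.306 0.258
outer loop
vertex 3.835 -1.552 -4.468
vertex 3.911 -1.018 -4.106
vertex 3.107 -2.247 -2.709
endloop
endfacet

endsolid


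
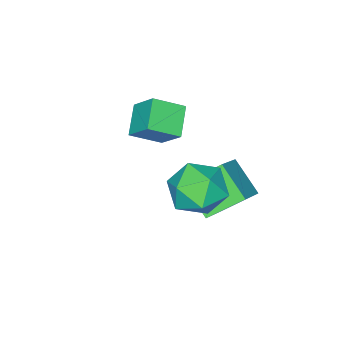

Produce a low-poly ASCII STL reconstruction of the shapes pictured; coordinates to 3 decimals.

solid 
facet normal -0.707 -0.481 0.518
outer loop
vertex -3.844 -3.876 -0.546
vertex -3.778 -2.897 0.453
vertex -4.775 -3.178 -1.168
endloop
endfacet
facet normal -0.048 -0.699 -0.713
outer loop
vertex -3.842 -2.543 -1.853
vertex -3.844 -3.876 -0.546
vertex -4.775 -3.178 -1.168
endloop
endfacet
facet normal -0.707 -0.481 0.518
outer loop
vertex -4.775 -3.178 -1.168
vertex -3.778 -2.897 0.453
vertex -4.709 -2.199 -0.169
endloop
endfacet
facet normal -0.706 0.529 -0.471
outer loop
vertex -4.709 -2.199 -0.169
vertex -3.842 -2.543 -1.853
vertex -4.775 -3.178 -1.168
endloop
endfacet
facet normal 0.706 -0.529 0.471
outer loop
vertex -3.844 -3.876 -0.546
vertex -2.845 -2.262 -0.232
vertex -3.778 -2.897 0.453
endloop
endfacet
facet normal -0.048 -0.699 -0.713
outer loop
vertex -2.911 -3.241 -1.231
vertex -3.844 -3.876 -0.546
vertex -3.842 -2.543 -1.853
endloop
endfacet
facet normal 0.706 -0.529 0.471
outer loop
vertex -2.911 -3.241 -1.231
vertex -2.845 -2.262 -0.232
vertex -3.844 -3.876 -0.546
endloop
endfacet
facet normal 0.048 0.699 0.713
outer loop
vertex -3.778 -2.897 0.453
vertex -2.845 -2.262 -0.232
vertex -4.709 -2.199 -0.169
endloop
endfacet
facet normal -0.706 0.529 -0.471
outer loop
vertex -3.776 -1.564 -0.854
vertex -3.842 -2.543 -1.853
vertex -4.709 -2.199 -0.169
endloop
endfacet
facet normal 0.048 0.699 0.713
outer loop
vertex -4.709 -2.199 -0.169
vertex -2.845 -2.262 -0.232
vertex -3.776 -1.564 -0.854
endloop
endfacet
facet normal 0.707 0.481 -0.518
outer loop
vertex -3.776 -1.564 -0.854
vertex -2.911 -3.241 -1.231
vertex -3.842 -2.543 -1.853
endloop
endfacet
facet normal 0.707 0.481 -0.518
outer loop
vertex -2.845 -2.262 -0.232
vertex -2.911 -3.241 -1.231
vertex -3.776 -1.564 -0.854
endloop
endfacet
facet normal -0.631 0.532 0.565
outer loop
vertex -3.529 0.536 -0.851
vertex -3.324 1.784 -1.797
vertex -4.806 0.027 -1.799
endloop
endfacet
facet normal -0.130 -0.790 0.599
outer loop
vertex -3.796 -0.824 -2.703
vertex -3.529 0.536 -0.851
vertex -4.806 0.027 -1.799
endloop
endfacet
facet normal -0.631 0.532 0.564
outer loop
vertex -4.806 0.027 -1.799
vertex -3.324 1.784 -1.797
vertex -4.601 1.275 -2.746
endloop
endfacet
facet normal -0.765 -0.305 -0.567
outer loop
vertex -4.601 1.275 -2.746
vertex -3.796 -0.824 -2.703
vertex -4.806 0.027 -1.799
endloop
endfacet
facet normal 0.765 0.305 0.568
outer loop
vertex -3.529 0.536 -0.851
vertex -2.314 0.933 -2.701
vertex -3.324 1.784 -1.797
endloop
endfacet
facet normal -0.130 -0.790 0.599
outer loop
vertex -2.519 -0.315 -1.754
vertex -3.529 0.536 -0.851
vertex -3.796 -0.824 -2.703
endloop
endfacet
facet normal 0.765 0.305 0.568
outer loop
vertex -2.519 -0.315 -1.754
vertex -2.314 0.933 -2.701
vertex -3.529 0.536 -0.851
endloop
endfacet
facet normal 0.130 0.790 -0.599
outer loop
vertex -3.324 1.784 -1.797
vertex -2.314 0.933 -2.701
vertex -4.601 1.275 -2.746
endloop
endfacet
facet normal -0.765 -0.305 -0.568
outer loop
vertex -3.591 0.424 -3.649
vertex -3.796 -0.824 -2.703
vertex -4.601 1.275 -2.746
endloop
endfacet
facet normal 0.130 0.790 -0.599
outer loop
vertex -4.601 1.275 -2.746
vertex -2.314 0.933 -2.701
vertex -3.591 0.424 -3.649
endloop
endfacet
facet normal 0.631 -0.532 -0.565
outer loop
vertex -3.591 0.424 -3.649
vertex -2.519 -0.315 -1.754
vertex -3.796 -0.824 -2.703
endloop
endfacet
facet normal 0.631 -0.532 -0.564
outer loop
vertex -2.314 0.933 -2.701
vertex -2.519 -0.315 -1.754
vertex -3.591 0.424 -3.649
endloop
endfacet
facet normal -0.872 0.489 -0.030
outer loop
vertex -2.432 1.84 -0.902
vertex -2.905 0.961 -1.466
vertex -2.93 0.987 -0.32
endloop
endfacet
facet normal -0.500 0.668 0.551
outer loop
vertex -2.432 1.84 -0.902
vertex -2.93 0.987 -0.32
vertex -1.937 1.428 0.046
endloop
endfacet
facet normal 0.128 0.932 0.338
outer loop
vertex -2.432 1.84 -0.902
vertex -1.937 1.428 0.046
vertex -1.299 1.674 -0.874
endloop
endfacet
facet normal 0.143 0.916 -0.374
outer loop
vertex -2.432 1.84 -0.902
vertex -1.299 1.674 -0.874
vertex -1.896 1.386 -1.808
endloop
endfacet
facet normal -0.475 0.642 -0.602
outer loop
vertex -2.432 1.84 -0.902
vertex -1.896 1.386 -1.808
vertex -2.905 0.961 -1.466
endloop
endfacet
facet normal -0.373 0.073 0.925
outer loop
vertex -1.937 1.428 0.046
vertex -2.93 0.987 -0.32
vertex -2.104 0.294 0.068
endloop
endfacet
facet normal -0.976 -0.219 -0.016
outer loop
vertex -2.93 0.987 -0.32
vertex -2.905 0.961 -1.466
vertex -2.701 0.006 -0.866
endloop
endfacet
facet normal -0.332 0.031 -0.943
outer loop
vertex -2.905 0.961 -1.466
vertex -1.896 1.386 -1.808
vertex -2.063 0.252 -1.786
endloop
endfacet
facet normal 0.668 0.475 -0.573
outer loop
vertex -1.896 1.386 -1.808
vertex -1.299 1.674 -0.874
vertex -1.07 0.693 -1.42
endloop
endfacet
facet normal 0.642 0.501 0.580
outer loop
vertex -1.299 1.674 -0.874
vertex -1.937 1.428 0.046
vertex -1.095 0.719 -0.274
endloop
endfacet
facet normal -0.143 -0.916 0.374
outer loop
vertex -1.568 -0.16 -0.838
vertex -2.104 0.294 0.068
vertex -2.701 0.006 -0.866
endloop
endfacet
facet normal -0.128 -0.932 -0.338
outer loop
vertex -1.568 -0.16 -0.838
vertex -2.701 0.006 -0.866
vertex -2.063 0.252 -1.786
endloop
endfacet
facet normal 0.500 -0.668 -0.551
outer loop
vertex -1.568 -0.16 -0.838
vertex -2.063 0.252 -1.786
vertex -1.07 0.693 -1.42
endloop
endfacet
facet normal 0.872 -0.489 0.030
outer loop
vertex -1.568 -0.16 -0.838
vertex -1.07 0.693 -1.42
vertex -1.095 0.719 -0.274
endloop
endfacet
facet normal 0.475 -0.642 0.602
outer loop
vertex -1.568 -0.16 -0.838
vertex -1.095 0.719 -0.274
vertex -2.104 0.294 0.068
endloop
endfacet
facet normal -0.668 -0.475 0.573
outer loop
vertex -2.701 0.006 -0.866
vertex -2.104 0.294 0.068
vertex -2.93 0.987 -0.32
endloop
endfacet
facet normal -0.642 -0.501 -0.580
outer loop
vertex -2.063 0.252 -1.786
vertex -2.701 0.006 -0.866
vertex -2.905 0.961 -1.466
endloop
endfacet
facet normal 0.373 -0.073 -0.925
outer loop
vertex -1.07 0.693 -1.42
vertex -2.063 0.252 -1.786
vertex -1.896 1.386 -1.808
endloop
endfacet
facet normal 0.976 0.219 0.016
outer loop
vertex -1.095 0.719 -0.274
vertex -1.07 0.693 -1.42
vertex -1.299 1.674 -0.874
endloop
endfacet
facet normal 0.332 -0.031 0.943
outer loop
vertex -2.104 0.294 0.068
vertex -1.095 0.719 -0.274
vertex -1.937 1.428 0.046
endloop
endfacet

endsolid


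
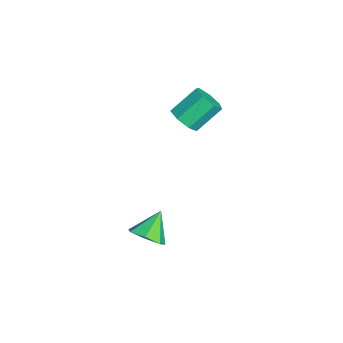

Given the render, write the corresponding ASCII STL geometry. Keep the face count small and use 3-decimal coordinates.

solid 
facet normal 0.264 -0.707 -0.656
outer loop
vertex -1.797 1.833 1.497
vertex -2.761 1.633 1.324
vertex -2.167 2.288 0.858
endloop
endfacet
facet normal 0.865 0.475 -0.163
outer loop
vertex -1.797 1.833 1.497
vertex -2.167 2.288 0.858
vertex -2.334 3.268 2.829
endloop
endfacet
facet normal 0.864 0.475 -0.163
outer loop
vertex -2.334 3.268 2.829
vertex -2.167 2.288 0.858
vertex -2.705 3.723 2.189
endloop
endfacet
facet normal -0.265 0.707 0.656
outer loop
vertex -2.334 3.268 2.829
vertex -2.705 3.723 2.189
vertex -3.299 3.067 2.656
endloop
endfacet
facet normal 0.265 -0.707 -0.656
outer loop
vertex -2.167 2.288 0.858
vertex -2.761 1.633 1.324
vertex -2.985 2.249 0.569
endloop
endfacet
facet normal 0.206 0.706 -0.678
outer loop
vertex -2.167 2.288 0.858
vertex -2.985 2.249 0.569
vertex -2.705 3.723 2.189
endloop
endfacet
facet normal 0.205 0.706 -0.678
outer loop
vertex -2.705 3.723 2.189
vertex -2.985 2.249 0.569
vertex -3.522 3.684 1.901
endloop
endfacet
facet normal -0.265 0.707 0.656
outer loop
vertex -2.705 3.723 2.189
vertex -3.522 3.684 1.901
vertex -3.299 3.067 2.656
endloop
endfacet
facet normal 0.265 -0.707 -0.656
outer loop
vertex -2.985 2.249 0.569
vertex -2.761 1.633 1.324
vertex -3.634 1.746 0.849
endloop
endfacet
facet normal -0.609 0.405 -0.682
outer loop
vertex -2.985 2.249 0.569
vertex -3.634 1.746 0.849
vertex -3.522 3.684 1.901
endloop
endfacet
facet normal -0.609 0.405 -0.682
outer loop
vertex -3.522 3.684 1.901
vertex -3.634 1.746 0.849
vertex -4.171 3.181 2.181
endloop
endfacet
facet normal -0.265 0.707 0.656
outer loop
vertex -3.522 3.684 1.901
vertex -4.171 3.181 2.181
vertex -3.299 3.067 2.656
endloop
endfacet
facet normal 0.265 -0.707 -0.655
outer loop
vertex -3.634 1.746 0.849
vertex -2.761 1.633 1.324
vertex -3.626 1.158 1.487
endloop
endfacet
facet normal -0.964 -0.201 -0.173
outer loop
vertex -3.634 1.746 0.849
vertex -3.626 1.158 1.487
vertex -4.171 3.181 2.181
endloop
endfacet
facet normal -0.964 -0.200 -0.174
outer loop
vertex -4.171 3.181 2.181
vertex -3.626 1.158 1.487
vertex -4.164 2.593 2.819
endloop
endfacet
facet normal -0.264 0.708 0.655
outer loop
vertex -4.171 3.181 2.181
vertex -4.164 2.593 2.819
vertex -3.299 3.067 2.656
endloop
endfacet
facet normal 0.265 -0.707 -0.656
outer loop
vertex -3.626 1.158 1.487
vertex -2.761 1.633 1.324
vertex -2.967 0.927 2.002
endloop
endfacet
facet normal -0.594 -0.655 0.466
outer loop
vertex -3.626 1.158 1.487
vertex -2.967 0.927 2.002
vertex -4.164 2.593 2.819
endloop
endfacet
facet normal -0.594 -0.655 0.467
outer loop
vertex -4.164 2.593 2.819
vertex -2.967 0.927 2.002
vertex -3.504 2.362 3.334
endloop
endfacet
facet normal -0.264 0.707 0.656
outer loop
vertex -4.164 2.593 2.819
vertex -3.504 2.362 3.334
vertex -3.299 3.067 2.656
endloop
endfacet
facet normal 0.265 -0.707 -0.656
outer loop
vertex -2.967 0.927 2.002
vertex -2.761 1.633 1.324
vertex -2.153 1.227 2.007
endloop
endfacet
facet normal 0.223 -0.617 0.755
outer loop
vertex -2.967 0.927 2.002
vertex -2.153 1.227 2.007
vertex -3.504 2.362 3.334
endloop
endfacet
facet normal 0.224 -0.617 0.755
outer loop
vertex -3.504 2.362 3.334
vertex -2.153 1.227 2.007
vertex -2.69 2.662 3.338
endloop
endfacet
facet normal -0.264 0.707 0.656
outer loop
vertex -3.504 2.362 3.334
vertex -2.69 2.662 3.338
vertex -3.299 3.067 2.656
endloop
endfacet
facet normal 0.264 -0.707 -0.656
outer loop
vertex -2.153 1.227 2.007
vertex -2.761 1.633 1.324
vertex -1.797 1.833 1.497
endloop
endfacet
facet normal 0.873 -0.113 0.475
outer loop
vertex -2.153 1.227 2.007
vertex -1.797 1.833 1.497
vertex -2.69 2.662 3.338
endloop
endfacet
facet normal 0.873 -0.114 0.475
outer loop
vertex -2.69 2.662 3.338
vertex -1.797 1.833 1.497
vertex -2.334 3.268 2.829
endloop
endfacet
facet normal -0.265 0.707 0.656
outer loop
vertex -2.69 2.662 3.338
vertex -2.334 3.268 2.829
vertex -3.299 3.067 2.656
endloop
endfacet
facet normal 0.553 -0.473 -0.686
outer loop
vertex 4.729 -1.084 -1.52
vertex 3.938 -0.926 -2.267
vertex 4.792 -0.277 -2.026
endloop
endfacet
facet normal 0.461 0.445 0.768
outer loop
vertex 4.729 -1.084 -1.52
vertex 4.792 -0.277 -2.026
vertex 2.942 -0.074 -1.033
endloop
endfacet
facet normal 0.553 -0.474 -0.685
outer loop
vertex 4.792 -0.277 -2.026
vertex 3.938 -0.926 -2.267
vertex 4.212 0.041 -2.714
endloop
endfacet
facet normal 0.232 0.943 0.240
outer loop
vertex 4.792 -0.277 -2.026
vertex 4.212 0.041 -2.714
vertex 2.942 -0.074 -1.033
endloop
endfacet
facet normal 0.553 -0.474 -0.686
outer loop
vertex 4.212 0.041 -2.714
vertex 3.938 -0.926 -2.267
vertex 3.425 -0.369 -3.065
endloop
endfacet
facet normal -0.372 0.902 -0.219
outer loop
vertex 4.212 0.041 -2.714
vertex 3.425 -0.369 -3.065
vertex 2.942 -0.074 -1.033
endloop
endfacet
facet normal 0.553 -0.473 -0.686
outer loop
vertex 3.425 -0.369 -3.065
vertex 3.938 -0.926 -2.267
vertex 3.024 -1.199 -2.816
endloop
endfacet
facet normal -0.897 0.354 -0.265
outer loop
vertex 3.425 -0.369 -3.065
vertex 3.024 -1.199 -2.816
vertex 2.942 -0.074 -1.033
endloop
endfacet
facet normal 0.553 -0.474 -0.685
outer loop
vertex 3.024 -1.199 -2.816
vertex 3.938 -0.926 -2.267
vertex 3.311 -1.823 -2.153
endloop
endfacet
facet normal -0.947 -0.289 0.139
outer loop
vertex 3.024 -1.199 -2.816
vertex 3.311 -1.823 -2.153
vertex 2.942 -0.074 -1.033
endloop
endfacet
facet normal 0.553 -0.474 -0.686
outer loop
vertex 3.311 -1.823 -2.153
vertex 3.938 -0.926 -2.267
vertex 4.07 -1.772 -1.576
endloop
endfacet
facet normal -0.485 -0.542 0.686
outer loop
vertex 3.311 -1.823 -2.153
vertex 4.07 -1.772 -1.576
vertex 2.942 -0.074 -1.033
endloop
endfacet
facet normal 0.553 -0.474 -0.686
outer loop
vertex 4.07 -1.772 -1.576
vertex 3.938 -0.926 -2.267
vertex 4.729 -1.084 -1.52
endloop
endfacet
facet normal 0.142 -0.215 0.966
outer loop
vertex 4.07 -1.772 -1.576
vertex 4.729 -1.084 -1.52
vertex 2.942 -0.074 -1.033
endloop
endfacet

endsolid


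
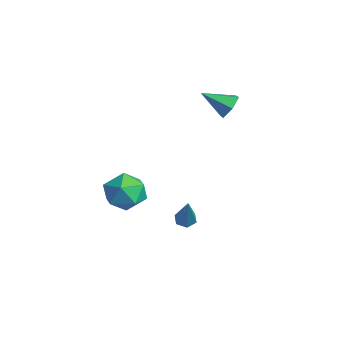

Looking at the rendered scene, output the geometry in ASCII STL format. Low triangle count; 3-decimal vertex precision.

solid 
facet normal -0.533 0.172 -0.829
outer loop
vertex 1.59 0.203 -3.926
vertex 1.248 -0.192 -3.788
vertex 1.156 0.314 -3.624
endloop
endfacet
facet normal 0.372 0.906 0.201
outer loop
vertex 1.59 0.203 -3.926
vertex 1.156 0.314 -3.624
vertex 2.412 -0.568 -1.972
endloop
endfacet
facet normal -0.531 0.172 -0.830
outer loop
vertex 1.156 0.314 -3.624
vertex 1.248 -0.192 -3.788
vertex 0.814 -0.08 -3.487
endloop
endfacet
facet normal -0.439 0.610 0.660
outer loop
vertex 1.156 0.314 -3.624
vertex 0.814 -0.08 -3.487
vertex 2.412 -0.568 -1.972
endloop
endfacet
facet normal -0.531 0.172 -0.830
outer loop
vertex 0.814 -0.08 -3.487
vertex 1.248 -0.192 -3.788
vertex 0.906 -0.587 -3.651
endloop
endfacet
facet normal -0.700 -0.332 0.632
outer loop
vertex 0.814 -0.08 -3.487
vertex 0.906 -0.587 -3.651
vertex 2.412 -0.568 -1.972
endloop
endfacet
facet normal -0.531 0.172 -0.830
outer loop
vertex 0.906 -0.587 -3.651
vertex 1.248 -0.192 -3.788
vertex 1.34 -0.698 -3.952
endloop
endfacet
facet normal -0.149 -0.978 0.145
outer loop
vertex 0.906 -0.587 -3.651
vertex 1.34 -0.698 -3.952
vertex 2.412 -0.568 -1.972
endloop
endfacet
facet normal -0.533 0.172 -0.829
outer loop
vertex 1.34 -0.698 -3.952
vertex 1.248 -0.192 -3.788
vertex 1.682 -0.303 -4.09
endloop
endfacet
facet normal 0.661 -0.682 -0.313
outer loop
vertex 1.34 -0.698 -3.952
vertex 1.682 -0.303 -4.09
vertex 2.412 -0.568 -1.972
endloop
endfacet
facet normal -0.533 0.172 -0.829
outer loop
vertex 1.682 -0.303 -4.09
vertex 1.248 -0.192 -3.788
vertex 1.59 0.203 -3.926
endloop
endfacet
facet normal 0.922 0.260 -0.285
outer loop
vertex 1.682 -0.303 -4.09
vertex 1.59 0.203 -3.926
vertex 2.412 -0.568 -1.972
endloop
endfacet
facet normal 0.406 0.747 -0.527
outer loop
vertex -0.135 2.737 2.163
vertex -0.868 2.939 1.884
vertex -0.59 3.271 2.569
endloop
endfacet
facet normal 0.493 -0.219 0.842
outer loop
vertex -0.135 2.737 2.163
vertex -0.59 3.271 2.569
vertex -1.512 1.761 2.716
endloop
endfacet
facet normal 0.408 0.746 -0.527
outer loop
vertex -0.59 3.271 2.569
vertex -0.868 2.939 1.884
vertex -1.323 3.474 2.289
endloop
endfacet
facet normal -0.280 0.261 0.924
outer loop
vertex -0.59 3.271 2.569
vertex -1.323 3.474 2.289
vertex -1.512 1.761 2.716
endloop
endfacet
facet normal 0.407 0.746 -0.527
outer loop
vertex -1.323 3.474 2.289
vertex -0.868 2.939 1.884
vertex -1.601 3.142 1.605
endloop
endfacet
facet normal -0.939 0.177 0.296
outer loop
vertex -1.323 3.474 2.289
vertex -1.601 3.142 1.605
vertex -1.512 1.761 2.716
endloop
endfacet
facet normal 0.407 0.746 -0.526
outer loop
vertex -1.601 3.142 1.605
vertex -0.868 2.939 1.884
vertex -1.147 2.608 1.199
endloop
endfacet
facet normal -0.824 -0.386 -0.414
outer loop
vertex -1.601 3.142 1.605
vertex -1.147 2.608 1.199
vertex -1.512 1.761 2.716
endloop
endfacet
facet normal 0.407 0.746 -0.526
outer loop
vertex -1.147 2.608 1.199
vertex -0.868 2.939 1.884
vertex -0.414 2.405 1.478
endloop
endfacet
facet normal -0.051 -0.867 -0.496
outer loop
vertex -1.147 2.608 1.199
vertex -0.414 2.405 1.478
vertex -1.512 1.761 2.716
endloop
endfacet
facet normal 0.406 0.746 -0.527
outer loop
vertex -0.414 2.405 1.478
vertex -0.868 2.939 1.884
vertex -0.135 2.737 2.163
endloop
endfacet
facet normal 0.608 -0.783 0.132
outer loop
vertex -0.414 2.405 1.478
vertex -0.135 2.737 2.163
vertex -1.512 1.761 2.716
endloop
endfacet
facet normal 0.357 0.112 0.927
outer loop
vertex 2.116 -2.587 -0.424
vertex 1.246 -3.191 -0.016
vertex 2.206 -3.714 -0.322
endloop
endfacet
facet normal 0.886 0.111 0.450
outer loop
vertex 2.116 -2.587 -0.424
vertex 2.206 -3.714 -0.322
vertex 2.61 -3.193 -1.247
endloop
endfacet
facet normal 0.767 0.642 -0.012
outer loop
vertex 2.116 -2.587 -0.424
vertex 2.61 -3.193 -1.247
vertex 1.899 -2.349 -1.513
endloop
endfacet
facet normal 0.164 0.970 0.179
outer loop
vertex 2.116 -2.587 -0.424
vertex 1.899 -2.349 -1.513
vertex 1.056 -2.347 -0.752
endloop
endfacet
facet normal -0.090 0.643 0.761
outer loop
vertex 2.116 -2.587 -0.424
vertex 1.056 -2.347 -0.752
vertex 1.246 -3.191 -0.016
endloop
endfacet
facet normal 0.858 -0.505 0.090
outer loop
vertex 2.61 -3.193 -1.247
vertex 2.206 -3.714 -0.322
vertex 2.044 -4.173 -1.348
endloop
endfacet
facet normal 0.001 -0.503 0.864
outer loop
vertex 2.206 -3.714 -0.322
vertex 1.246 -3.191 -0.016
vertex 1.201 -4.171 -0.587
endloop
endfacet
facet normal -0.722 0.356 0.594
outer loop
vertex 1.246 -3.191 -0.016
vertex 1.056 -2.347 -0.752
vertex 0.49 -3.327 -0.853
endloop
endfacet
facet normal -0.311 0.885 -0.347
outer loop
vertex 1.056 -2.347 -0.752
vertex 1.899 -2.349 -1.513
vertex 0.894 -2.806 -1.778
endloop
endfacet
facet normal 0.665 0.353 -0.658
outer loop
vertex 1.899 -2.349 -1.513
vertex 2.61 -3.193 -1.247
vertex 1.854 -3.329 -2.084
endloop
endfacet
facet normal -0.164 -0.970 -0.179
outer loop
vertex 0.984 -3.933 -1.676
vertex 2.044 -4.173 -1.348
vertex 1.201 -4.171 -0.587
endloop
endfacet
facet normal -0.767 -0.642 0.012
outer loop
vertex 0.984 -3.933 -1.676
vertex 1.201 -4.171 -0.587
vertex 0.49 -3.327 -0.853
endloop
endfacet
facet normal -0.886 -0.111 -0.450
outer loop
vertex 0.984 -3.933 -1.676
vertex 0.49 -3.327 -0.853
vertex 0.894 -2.806 -1.778
endloop
endfacet
facet normal -0.357 -0.112 -0.927
outer loop
vertex 0.984 -3.933 -1.676
vertex 0.894 -2.806 -1.778
vertex 1.854 -3.329 -2.084
endloop
endfacet
facet normal 0.090 -0.643 -0.761
outer loop
vertex 0.984 -3.933 -1.676
vertex 1.854 -3.329 -2.084
vertex 2.044 -4.173 -1.348
endloop
endfacet
facet normal 0.311 -0.885 0.347
outer loop
vertex 1.201 -4.171 -0.587
vertex 2.044 -4.173 -1.348
vertex 2.206 -3.714 -0.322
endloop
endfacet
facet normal -0.665 -0.353 0.658
outer loop
vertex 0.49 -3.327 -0.853
vertex 1.201 -4.171 -0.587
vertex 1.246 -3.191 -0.016
endloop
endfacet
facet normal -0.858 0.505 -0.090
outer loop
vertex 0.894 -2.806 -1.778
vertex 0.49 -3.327 -0.853
vertex 1.056 -2.347 -0.752
endloop
endfacet
facet normal -0.001 0.503 -0.864
outer loop
vertex 1.854 -3.329 -2.084
vertex 0.894 -2.806 -1.778
vertex 1.899 -2.349 -1.513
endloop
endfacet
facet normal 0.722 -0.356 -0.594
outer loop
vertex 2.044 -4.173 -1.348
vertex 1.854 -3.329 -2.084
vertex 2.61 -3.193 -1.247
endloop
endfacet

endsolid


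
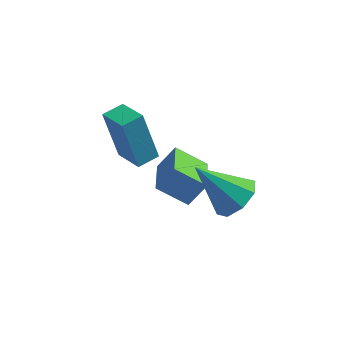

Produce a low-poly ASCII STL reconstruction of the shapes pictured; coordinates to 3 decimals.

solid 
facet normal -0.717 -0.690 -0.097
outer loop
vertex -3.582 -1.308 -0.486
vertex -4.493 -0.295 -0.951
vertex -2.947 -1.68 -2.538
endloop
endfacet
facet normal 0.633 -0.703 0.323
outer loop
vertex -2.287 -1.045 -2.449
vertex -3.582 -1.308 -0.486
vertex -2.947 -1.68 -2.538
endloop
endfacet
facet normal -0.717 -0.690 -0.097
outer loop
vertex -2.947 -1.68 -2.538
vertex -4.493 -0.295 -0.951
vertex -3.858 -0.667 -3.003
endloop
endfacet
facet normal 0.291 -0.170 -0.941
outer loop
vertex -3.858 -0.667 -3.003
vertex -2.287 -1.045 -2.449
vertex -2.947 -1.68 -2.538
endloop
endfacet
facet normal -0.291 0.170 0.941
outer loop
vertex -3.582 -1.308 -0.486
vertex -3.833 0.34 -0.862
vertex -4.493 -0.295 -0.951
endloop
endfacet
facet normal 0.633 -0.703 0.323
outer loop
vertex -2.922 -0.673 -0.397
vertex -3.582 -1.308 -0.486
vertex -2.287 -1.045 -2.449
endloop
endfacet
facet normal -0.291 0.170 0.941
outer loop
vertex -2.922 -0.673 -0.397
vertex -3.833 0.34 -0.862
vertex -3.582 -1.308 -0.486
endloop
endfacet
facet normal -0.633 0.703 -0.323
outer loop
vertex -4.493 -0.295 -0.951
vertex -3.833 0.34 -0.862
vertex -3.858 -0.667 -3.003
endloop
endfacet
facet normal 0.291 -0.170 -0.941
outer loop
vertex -3.198 -0.032 -2.914
vertex -2.287 -1.045 -2.449
vertex -3.858 -0.667 -3.003
endloop
endfacet
facet normal -0.633 0.703 -0.323
outer loop
vertex -3.858 -0.667 -3.003
vertex -3.833 0.34 -0.862
vertex -3.198 -0.032 -2.914
endloop
endfacet
facet normal 0.717 0.690 0.097
outer loop
vertex -3.198 -0.032 -2.914
vertex -2.922 -0.673 -0.397
vertex -2.287 -1.045 -2.449
endloop
endfacet
facet normal 0.717 0.690 0.097
outer loop
vertex -3.833 0.34 -0.862
vertex -2.922 -0.673 -0.397
vertex -3.198 -0.032 -2.914
endloop
endfacet
facet normal -0.838 0.052 0.544
outer loop
vertex -1.494 -2.64 -1.376
vertex -1.678 -1.039 -1.813
vertex -2.12 -2.967 -2.309
endloop
endfacet
facet normal 0.111 -0.959 0.262
outer loop
vertex -0.922 -3.041 -3.087
vertex -1.494 -2.64 -1.376
vertex -2.12 -2.967 -2.309
endloop
endfacet
facet normal -0.838 0.052 0.544
outer loop
vertex -2.12 -2.967 -2.309
vertex -1.678 -1.039 -1.813
vertex -2.304 -1.365 -2.746
endloop
endfacet
facet normal -0.535 -0.279 -0.797
outer loop
vertex -2.304 -1.365 -2.746
vertex -0.922 -3.041 -3.087
vertex -2.12 -2.967 -2.309
endloop
endfacet
facet normal 0.535 0.279 0.797
outer loop
vertex -1.494 -2.64 -1.376
vertex -0.48 -1.113 -2.591
vertex -1.678 -1.039 -1.813
endloop
endfacet
facet normal 0.110 -0.959 0.261
outer loop
vertex -0.296 -2.715 -2.154
vertex -1.494 -2.64 -1.376
vertex -0.922 -3.041 -3.087
endloop
endfacet
facet normal 0.535 0.279 0.797
outer loop
vertex -0.296 -2.715 -2.154
vertex -0.48 -1.113 -2.591
vertex -1.494 -2.64 -1.376
endloop
endfacet
facet normal -0.110 0.959 -0.261
outer loop
vertex -1.678 -1.039 -1.813
vertex -0.48 -1.113 -2.591
vertex -2.304 -1.365 -2.746
endloop
endfacet
facet normal -0.535 -0.279 -0.797
outer loop
vertex -1.106 -1.44 -3.524
vertex -0.922 -3.041 -3.087
vertex -2.304 -1.365 -2.746
endloop
endfacet
facet normal -0.110 0.959 -0.262
outer loop
vertex -2.304 -1.365 -2.746
vertex -0.48 -1.113 -2.591
vertex -1.106 -1.44 -3.524
endloop
endfacet
facet normal 0.838 -0.052 -0.544
outer loop
vertex -1.106 -1.44 -3.524
vertex -0.296 -2.715 -2.154
vertex -0.922 -3.041 -3.087
endloop
endfacet
facet normal 0.838 -0.052 -0.544
outer loop
vertex -0.48 -1.113 -2.591
vertex -0.296 -2.715 -2.154
vertex -1.106 -1.44 -3.524
endloop
endfacet
facet normal 0.697 -0.043 -0.716
outer loop
vertex 1.535 -4.183 -0.639
vertex 0.875 -3.946 -1.295
vertex 1.482 -3.456 -0.734
endloop
endfacet
facet normal 0.388 0.147 0.910
outer loop
vertex 1.535 -4.183 -0.639
vertex 1.482 -3.456 -0.734
vertex -0.595 -3.854 0.215
endloop
endfacet
facet normal 0.697 -0.045 -0.715
outer loop
vertex 1.482 -3.456 -0.734
vertex 0.875 -3.946 -1.295
vertex 1.074 -3.017 -1.159
endloop
endfacet
facet normal 0.147 0.755 0.639
outer loop
vertex 1.482 -3.456 -0.734
vertex 1.074 -3.017 -1.159
vertex -0.595 -3.854 0.215
endloop
endfacet
facet normal 0.696 -0.044 -0.716
outer loop
vertex 1.074 -3.017 -1.159
vertex 0.875 -3.946 -1.295
vertex 0.549 -3.121 -1.663
endloop
endfacet
facet normal -0.336 0.929 0.158
outer loop
vertex 1.074 -3.017 -1.159
vertex 0.549 -3.121 -1.663
vertex -0.595 -3.854 0.215
endloop
endfacet
facet normal 0.697 -0.043 -0.715
outer loop
vertex 0.549 -3.121 -1.663
vertex 0.875 -3.946 -1.295
vertex 0.216 -3.709 -1.952
endloop
endfacet
facet normal -0.782 0.568 -0.255
outer loop
vertex 0.549 -3.121 -1.663
vertex 0.216 -3.709 -1.952
vertex -0.595 -3.854 0.215
endloop
endfacet
facet normal 0.697 -0.044 -0.715
outer loop
vertex 0.216 -3.709 -1.952
vertex 0.875 -3.946 -1.295
vertex 0.269 -4.436 -1.856
endloop
endfacet
facet normal -0.928 -0.115 -0.355
outer loop
vertex 0.216 -3.709 -1.952
vertex 0.269 -4.436 -1.856
vertex -0.595 -3.854 0.215
endloop
endfacet
facet normal 0.698 -0.044 -0.715
outer loop
vertex 0.269 -4.436 -1.856
vertex 0.875 -3.946 -1.295
vertex 0.677 -4.875 -1.431
endloop
endfacet
facet normal -0.688 -0.721 -0.084
outer loop
vertex 0.269 -4.436 -1.856
vertex 0.677 -4.875 -1.431
vertex -0.595 -3.854 0.215
endloop
endfacet
facet normal 0.697 -0.044 -0.716
outer loop
vertex 0.677 -4.875 -1.431
vertex 0.875 -3.946 -1.295
vertex 1.201 -4.771 -0.927
endloop
endfacet
facet normal -0.204 -0.895 0.397
outer loop
vertex 0.677 -4.875 -1.431
vertex 1.201 -4.771 -0.927
vertex -0.595 -3.854 0.215
endloop
endfacet
facet normal 0.696 -0.045 -0.716
outer loop
vertex 1.201 -4.771 -0.927
vertex 0.875 -3.946 -1.295
vertex 1.535 -4.183 -0.639
endloop
endfacet
facet normal 0.242 -0.534 0.810
outer loop
vertex 1.201 -4.771 -0.927
vertex 1.535 -4.183 -0.639
vertex -0.595 -3.854 0.215
endloop
endfacet

endsolid


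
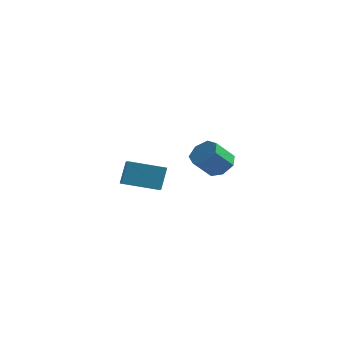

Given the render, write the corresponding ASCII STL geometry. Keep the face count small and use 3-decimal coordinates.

solid 
facet normal 0.331 0.619 -0.712
outer loop
vertex 4.24 0.524 0.683
vertex 3.695 0.148 0.103
vertex 3.545 0.836 0.631
endloop
endfacet
facet normal 0.249 0.671 0.699
outer loop
vertex 4.24 0.524 0.683
vertex 3.545 0.836 0.631
vertex 3.749 -0.392 1.737
endloop
endfacet
facet normal 0.249 0.671 0.699
outer loop
vertex 3.749 -0.392 1.737
vertex 3.545 0.836 0.631
vertex 3.054 -0.08 1.685
endloop
endfacet
facet normal -0.331 -0.619 0.712
outer loop
vertex 3.749 -0.392 1.737
vertex 3.054 -0.08 1.685
vertex 3.205 -0.768 1.157
endloop
endfacet
facet normal 0.332 0.619 -0.712
outer loop
vertex 3.545 0.836 0.631
vertex 3.695 0.148 0.103
vertex 2.963 0.63 0.181
endloop
endfacet
facet normal -0.557 0.738 0.382
outer loop
vertex 3.545 0.836 0.631
vertex 2.963 0.63 0.181
vertex 3.054 -0.08 1.685
endloop
endfacet
facet normal -0.557 0.738 0.382
outer loop
vertex 3.054 -0.08 1.685
vertex 2.963 0.63 0.181
vertex 2.472 -0.286 1.235
endloop
endfacet
facet normal -0.331 -0.619 0.712
outer loop
vertex 3.054 -0.08 1.685
vertex 2.472 -0.286 1.235
vertex 3.205 -0.768 1.157
endloop
endfacet
facet normal 0.331 0.619 -0.712
outer loop
vertex 2.963 0.63 0.181
vertex 3.695 0.148 0.103
vertex 2.933 0.061 -0.327
endloop
endfacet
facet normal -0.943 0.249 -0.223
outer loop
vertex 2.963 0.63 0.181
vertex 2.933 0.061 -0.327
vertex 2.472 -0.286 1.235
endloop
endfacet
facet normal -0.943 0.249 -0.223
outer loop
vertex 2.472 -0.286 1.235
vertex 2.933 0.061 -0.327
vertex 2.442 -0.855 0.726
endloop
endfacet
facet normal -0.331 -0.619 0.712
outer loop
vertex 2.472 -0.286 1.235
vertex 2.442 -0.855 0.726
vertex 3.205 -0.768 1.157
endloop
endfacet
facet normal 0.331 0.620 -0.712
outer loop
vertex 2.933 0.061 -0.327
vertex 3.695 0.148 0.103
vertex 3.477 -0.442 -0.512
endloop
endfacet
facet normal -0.619 -0.427 -0.660
outer loop
vertex 2.933 0.061 -0.327
vertex 3.477 -0.442 -0.512
vertex 2.442 -0.855 0.726
endloop
endfacet
facet normal -0.618 -0.427 -0.660
outer loop
vertex 2.442 -0.855 0.726
vertex 3.477 -0.442 -0.512
vertex 2.986 -1.358 0.542
endloop
endfacet
facet normal -0.332 -0.619 0.712
outer loop
vertex 2.442 -0.855 0.726
vertex 2.986 -1.358 0.542
vertex 3.205 -0.768 1.157
endloop
endfacet
facet normal 0.332 0.619 -0.712
outer loop
vertex 3.477 -0.442 -0.512
vertex 3.695 0.148 0.103
vertex 4.185 -0.501 -0.233
endloop
endfacet
facet normal 0.171 -0.782 -0.600
outer loop
vertex 3.477 -0.442 -0.512
vertex 4.185 -0.501 -0.233
vertex 2.986 -1.358 0.542
endloop
endfacet
facet normal 0.171 -0.782 -0.600
outer loop
vertex 2.986 -1.358 0.542
vertex 4.185 -0.501 -0.233
vertex 3.694 -1.417 0.821
endloop
endfacet
facet normal -0.332 -0.619 0.712
outer loop
vertex 2.986 -1.358 0.542
vertex 3.694 -1.417 0.821
vertex 3.205 -0.768 1.157
endloop
endfacet
facet normal 0.331 0.619 -0.712
outer loop
vertex 4.185 -0.501 -0.233
vertex 3.695 0.148 0.103
vertex 4.525 -0.071 0.299
endloop
endfacet
facet normal 0.832 -0.548 -0.089
outer loop
vertex 4.185 -0.501 -0.233
vertex 4.525 -0.071 0.299
vertex 3.694 -1.417 0.821
endloop
endfacet
facet normal 0.832 -0.548 -0.089
outer loop
vertex 3.694 -1.417 0.821
vertex 4.525 -0.071 0.299
vertex 4.034 -0.987 1.352
endloop
endfacet
facet normal -0.331 -0.618 0.713
outer loop
vertex 3.694 -1.417 0.821
vertex 4.034 -0.987 1.352
vertex 3.205 -0.768 1.157
endloop
endfacet
facet normal 0.331 0.619 -0.712
outer loop
vertex 4.525 -0.071 0.299
vertex 3.695 0.148 0.103
vertex 4.24 0.524 0.683
endloop
endfacet
facet normal 0.866 0.099 0.490
outer loop
vertex 4.525 -0.071 0.299
vertex 4.24 0.524 0.683
vertex 4.034 -0.987 1.352
endloop
endfacet
facet normal 0.867 0.098 0.489
outer loop
vertex 4.034 -0.987 1.352
vertex 4.24 0.524 0.683
vertex 3.749 -0.392 1.737
endloop
endfacet
facet normal -0.331 -0.619 0.712
outer loop
vertex 4.034 -0.987 1.352
vertex 3.749 -0.392 1.737
vertex 3.205 -0.768 1.157
endloop
endfacet
facet normal -0.565 0.736 -0.372
outer loop
vertex -4.045 3.304 -2.256
vertex -2.297 4.404 -2.735
vertex -4.005 2.644 -3.625
endloop
endfacet
facet normal -0.824 -0.519 0.226
outer loop
vertex -3.123 1.496 -3.045
vertex -4.045 3.304 -2.256
vertex -4.005 2.644 -3.625
endloop
endfacet
facet normal -0.565 0.736 -0.372
outer loop
vertex -4.005 2.644 -3.625
vertex -2.297 4.404 -2.735
vertex -2.257 3.744 -4.104
endloop
endfacet
facet normal 0.027 -0.434 -0.900
outer loop
vertex -2.257 3.744 -4.104
vertex -3.123 1.496 -3.045
vertex -4.005 2.644 -3.625
endloop
endfacet
facet normal -0.027 0.434 0.900
outer loop
vertex -4.045 3.304 -2.256
vertex -1.415 3.256 -2.155
vertex -2.297 4.404 -2.735
endloop
endfacet
facet normal -0.824 -0.519 0.226
outer loop
vertex -3.163 2.156 -1.676
vertex -4.045 3.304 -2.256
vertex -3.123 1.496 -3.045
endloop
endfacet
facet normal -0.027 0.434 0.900
outer loop
vertex -3.163 2.156 -1.676
vertex -1.415 3.256 -2.155
vertex -4.045 3.304 -2.256
endloop
endfacet
facet normal 0.824 0.519 -0.226
outer loop
vertex -2.297 4.404 -2.735
vertex -1.415 3.256 -2.155
vertex -2.257 3.744 -4.104
endloop
endfacet
facet normal 0.027 -0.434 -0.900
outer loop
vertex -1.375 2.596 -3.524
vertex -3.123 1.496 -3.045
vertex -2.257 3.744 -4.104
endloop
endfacet
facet normal 0.824 0.519 -0.226
outer loop
vertex -2.257 3.744 -4.104
vertex -1.415 3.256 -2.155
vertex -1.375 2.596 -3.524
endloop
endfacet
facet normal 0.565 -0.736 0.372
outer loop
vertex -1.375 2.596 -3.524
vertex -3.163 2.156 -1.676
vertex -3.123 1.496 -3.045
endloop
endfacet
facet normal 0.565 -0.736 0.372
outer loop
vertex -1.415 3.256 -2.155
vertex -3.163 2.156 -1.676
vertex -1.375 2.596 -3.524
endloop
endfacet

endsolid


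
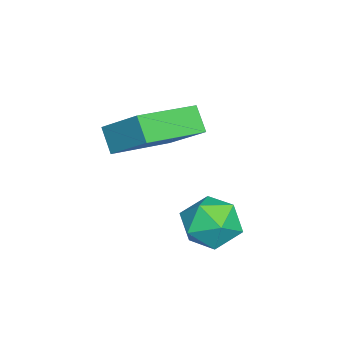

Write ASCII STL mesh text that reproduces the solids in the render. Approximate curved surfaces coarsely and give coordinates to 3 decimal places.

solid 
facet normal 0.275 0.872 0.406
outer loop
vertex -0.965 0.501 -2.88
vertex -1.205 0.187 -2.043
vertex -0.343 0.061 -2.356
endloop
endfacet
facet normal 0.663 0.728 -0.176
outer loop
vertex -0.965 0.501 -2.88
vertex -0.343 0.061 -2.356
vertex -0.39 -0.115 -3.263
endloop
endfacet
facet normal 0.215 0.653 -0.727
outer loop
vertex -0.965 0.501 -2.88
vertex -0.39 -0.115 -3.263
vertex -1.282 -0.097 -3.511
endloop
endfacet
facet normal -0.448 0.750 -0.486
outer loop
vertex -0.965 0.501 -2.88
vertex -1.282 -0.097 -3.511
vertex -1.785 0.09 -2.758
endloop
endfacet
facet normal -0.412 0.886 0.214
outer loop
vertex -0.965 0.501 -2.88
vertex -1.785 0.09 -2.758
vertex -1.205 0.187 -2.043
endloop
endfacet
facet normal 0.992 0.103 -0.071
outer loop
vertex -0.39 -0.115 -3.263
vertex -0.343 0.061 -2.356
vertex -0.275 -0.81 -2.662
endloop
endfacet
facet normal 0.364 0.336 0.869
outer loop
vertex -0.343 0.061 -2.356
vertex -1.205 0.187 -2.043
vertex -0.778 -0.623 -1.909
endloop
endfacet
facet normal -0.748 0.359 0.558
outer loop
vertex -1.205 0.187 -2.043
vertex -1.785 0.09 -2.758
vertex -1.67 -0.605 -2.157
endloop
endfacet
facet normal -0.807 0.139 -0.574
outer loop
vertex -1.785 0.09 -2.758
vertex -1.282 -0.097 -3.511
vertex -1.717 -0.781 -3.064
endloop
endfacet
facet normal 0.267 -0.018 -0.963
outer loop
vertex -1.282 -0.097 -3.511
vertex -0.39 -0.115 -3.263
vertex -0.855 -0.907 -3.377
endloop
endfacet
facet normal 0.448 -0.750 0.486
outer loop
vertex -1.095 -1.221 -2.54
vertex -0.275 -0.81 -2.662
vertex -0.778 -0.623 -1.909
endloop
endfacet
facet normal -0.215 -0.653 0.727
outer loop
vertex -1.095 -1.221 -2.54
vertex -0.778 -0.623 -1.909
vertex -1.67 -0.605 -2.157
endloop
endfacet
facet normal -0.663 -0.728 0.176
outer loop
vertex -1.095 -1.221 -2.54
vertex -1.67 -0.605 -2.157
vertex -1.717 -0.781 -3.064
endloop
endfacet
facet normal -0.275 -0.872 -0.406
outer loop
vertex -1.095 -1.221 -2.54
vertex -1.717 -0.781 -3.064
vertex -0.855 -0.907 -3.377
endloop
endfacet
facet normal 0.412 -0.886 -0.214
outer loop
vertex -1.095 -1.221 -2.54
vertex -0.855 -0.907 -3.377
vertex -0.275 -0.81 -2.662
endloop
endfacet
facet normal 0.807 -0.139 0.574
outer loop
vertex -0.778 -0.623 -1.909
vertex -0.275 -0.81 -2.662
vertex -0.343 0.061 -2.356
endloop
endfacet
facet normal -0.267 0.018 0.963
outer loop
vertex -1.67 -0.605 -2.157
vertex -0.778 -0.623 -1.909
vertex -1.205 0.187 -2.043
endloop
endfacet
facet normal -0.992 -0.103 0.071
outer loop
vertex -1.717 -0.781 -3.064
vertex -1.67 -0.605 -2.157
vertex -1.785 0.09 -2.758
endloop
endfacet
facet normal -0.364 -0.336 -0.869
outer loop
vertex -0.855 -0.907 -3.377
vertex -1.717 -0.781 -3.064
vertex -1.282 -0.097 -3.511
endloop
endfacet
facet normal 0.748 -0.359 -0.558
outer loop
vertex -0.275 -0.81 -2.662
vertex -0.855 -0.907 -3.377
vertex -0.39 -0.115 -3.263
endloop
endfacet
facet normal -0.792 0.576 -0.202
outer loop
vertex -3.512 -2.349 -0.492
vertex -2.942 -1.224 0.477
vertex -3.063 -1.976 -1.19
endloop
endfacet
facet normal -0.359 -0.707 -0.609
outer loop
vertex -1.438 -3.156 -0.777
vertex -3.512 -2.349 -0.492
vertex -3.063 -1.976 -1.19
endloop
endfacet
facet normal -0.793 0.575 -0.202
outer loop
vertex -3.063 -1.976 -1.19
vertex -2.942 -1.224 0.477
vertex -2.493 -0.851 -0.222
endloop
endfacet
facet normal 0.493 0.410 -0.767
outer loop
vertex -2.493 -0.851 -0.222
vertex -1.438 -3.156 -0.777
vertex -3.063 -1.976 -1.19
endloop
endfacet
facet normal -0.493 -0.411 0.767
outer loop
vertex -3.512 -2.349 -0.492
vertex -1.317 -2.404 0.89
vertex -2.942 -1.224 0.477
endloop
endfacet
facet normal -0.359 -0.708 -0.608
outer loop
vertex -1.887 -3.529 -0.078
vertex -3.512 -2.349 -0.492
vertex -1.438 -3.156 -0.777
endloop
endfacet
facet normal -0.493 -0.410 0.767
outer loop
vertex -1.887 -3.529 -0.078
vertex -1.317 -2.404 0.89
vertex -3.512 -2.349 -0.492
endloop
endfacet
facet normal 0.359 0.708 0.608
outer loop
vertex -2.942 -1.224 0.477
vertex -1.317 -2.404 0.89
vertex -2.493 -0.851 -0.222
endloop
endfacet
facet normal 0.493 0.410 -0.767
outer loop
vertex -0.868 -2.031 0.192
vertex -1.438 -3.156 -0.777
vertex -2.493 -0.851 -0.222
endloop
endfacet
facet normal 0.359 0.708 0.609
outer loop
vertex -2.493 -0.851 -0.222
vertex -1.317 -2.404 0.89
vertex -0.868 -2.031 0.192
endloop
endfacet
facet normal 0.792 -0.575 0.202
outer loop
vertex -0.868 -2.031 0.192
vertex -1.887 -3.529 -0.078
vertex -1.438 -3.156 -0.777
endloop
endfacet
facet normal 0.792 -0.575 0.202
outer loop
vertex -1.317 -2.404 0.89
vertex -1.887 -3.529 -0.078
vertex -0.868 -2.031 0.192
endloop
endfacet

endsolid
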